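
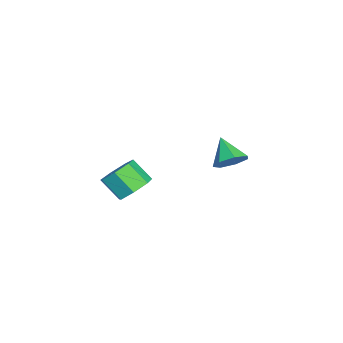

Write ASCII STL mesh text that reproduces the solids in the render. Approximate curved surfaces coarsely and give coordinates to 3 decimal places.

solid 
facet normal 0.655 0.381 -0.652
outer loop
vertex -2.435 3.545 1.721
vertex -2.989 3.352 1.052
vertex -2.942 4.098 1.535
endloop
endfacet
facet normal 0.027 0.341 0.940
outer loop
vertex -2.435 3.545 1.721
vertex -2.942 4.098 1.535
vertex -3.991 2.768 2.048
endloop
endfacet
facet normal 0.655 0.381 -0.652
outer loop
vertex -2.942 4.098 1.535
vertex -2.989 3.352 1.052
vertex -3.484 4.089 0.985
endloop
endfacet
facet normal -0.552 0.641 0.533
outer loop
vertex -2.942 4.098 1.535
vertex -3.484 4.089 0.985
vertex -3.991 2.768 2.048
endloop
endfacet
facet normal 0.656 0.381 -0.652
outer loop
vertex -3.484 4.089 0.985
vertex -2.989 3.352 1.052
vertex -3.653 3.525 0.485
endloop
endfacet
facet normal -0.945 0.325 -0.047
outer loop
vertex -3.484 4.089 0.985
vertex -3.653 3.525 0.485
vertex -3.991 2.768 2.048
endloop
endfacet
facet normal 0.656 0.383 -0.651
outer loop
vertex -3.653 3.525 0.485
vertex -2.989 3.352 1.052
vertex -3.321 2.831 0.411
endloop
endfacet
facet normal -0.855 -0.370 -0.364
outer loop
vertex -3.653 3.525 0.485
vertex -3.321 2.831 0.411
vertex -3.991 2.768 2.048
endloop
endfacet
facet normal 0.656 0.382 -0.651
outer loop
vertex -3.321 2.831 0.411
vertex -2.989 3.352 1.052
vertex -2.74 2.53 0.82
endloop
endfacet
facet normal -0.350 -0.919 -0.179
outer loop
vertex -3.321 2.831 0.411
vertex -2.74 2.53 0.82
vertex -3.991 2.768 2.048
endloop
endfacet
facet normal 0.655 0.382 -0.652
outer loop
vertex -2.74 2.53 0.82
vertex -2.989 3.352 1.052
vertex -2.345 2.848 1.403
endloop
endfacet
facet normal 0.189 -0.910 0.369
outer loop
vertex -2.74 2.53 0.82
vertex -2.345 2.848 1.403
vertex -3.991 2.768 2.048
endloop
endfacet
facet normal 0.655 0.382 -0.652
outer loop
vertex -2.345 2.848 1.403
vertex -2.989 3.352 1.052
vertex -2.435 3.545 1.721
endloop
endfacet
facet normal 0.357 -0.349 0.867
outer loop
vertex -2.345 2.848 1.403
vertex -2.435 3.545 1.721
vertex -3.991 2.768 2.048
endloop
endfacet
facet normal 0.293 0.652 -0.699
outer loop
vertex 3.366 -0.876 2.468
vertex 2.624 -0.359 2.639
vertex 3.455 -0.315 3.029
endloop
endfacet
facet normal 0.949 -0.284 0.134
outer loop
vertex 3.366 -0.876 2.468
vertex 3.455 -0.315 3.029
vertex 2.978 -1.737 3.39
endloop
endfacet
facet normal 0.949 -0.285 0.132
outer loop
vertex 2.978 -1.737 3.39
vertex 3.455 -0.315 3.029
vertex 3.068 -1.177 3.951
endloop
endfacet
facet normal -0.293 -0.653 0.699
outer loop
vertex 2.978 -1.737 3.39
vertex 3.068 -1.177 3.951
vertex 2.236 -1.221 3.561
endloop
endfacet
facet normal 0.293 0.653 -0.698
outer loop
vertex 3.455 -0.315 3.029
vertex 2.624 -0.359 2.639
vertex 2.919 0.212 3.297
endloop
endfacet
facet normal 0.680 0.371 0.632
outer loop
vertex 3.455 -0.315 3.029
vertex 2.919 0.212 3.297
vertex 3.068 -1.177 3.951
endloop
endfacet
facet normal 0.680 0.371 0.632
outer loop
vertex 3.068 -1.177 3.951
vertex 2.919 0.212 3.297
vertex 2.532 -0.65 4.219
endloop
endfacet
facet normal -0.293 -0.653 0.698
outer loop
vertex 3.068 -1.177 3.951
vertex 2.532 -0.65 4.219
vertex 2.236 -1.221 3.561
endloop
endfacet
facet normal 0.293 0.653 -0.698
outer loop
vertex 2.919 0.212 3.297
vertex 2.624 -0.359 2.639
vertex 2.16 0.309 3.069
endloop
endfacet
facet normal -0.102 0.748 0.656
outer loop
vertex 2.919 0.212 3.297
vertex 2.16 0.309 3.069
vertex 2.532 -0.65 4.219
endloop
endfacet
facet normal -0.101 0.748 0.656
outer loop
vertex 2.532 -0.65 4.219
vertex 2.16 0.309 3.069
vertex 1.773 -0.552 3.991
endloop
endfacet
facet normal -0.294 -0.652 0.698
outer loop
vertex 2.532 -0.65 4.219
vertex 1.773 -0.552 3.991
vertex 2.236 -1.221 3.561
endloop
endfacet
facet normal 0.293 0.653 -0.698
outer loop
vertex 2.16 0.309 3.069
vertex 2.624 -0.359 2.639
vertex 1.75 -0.097 2.517
endloop
endfacet
facet normal -0.806 0.562 0.186
outer loop
vertex 2.16 0.309 3.069
vertex 1.75 -0.097 2.517
vertex 1.773 -0.552 3.991
endloop
endfacet
facet normal -0.807 0.561 0.186
outer loop
vertex 1.773 -0.552 3.991
vertex 1.75 -0.097 2.517
vertex 1.363 -0.959 3.439
endloop
endfacet
facet normal -0.293 -0.652 0.699
outer loop
vertex 1.773 -0.552 3.991
vertex 1.363 -0.959 3.439
vertex 2.236 -1.221 3.561
endloop
endfacet
facet normal 0.293 0.653 -0.699
outer loop
vertex 1.75 -0.097 2.517
vertex 2.624 -0.359 2.639
vertex 1.998 -0.701 2.057
endloop
endfacet
facet normal -0.904 -0.048 -0.424
outer loop
vertex 1.75 -0.097 2.517
vertex 1.998 -0.701 2.057
vertex 1.363 -0.959 3.439
endloop
endfacet
facet normal -0.904 -0.048 -0.424
outer loop
vertex 1.363 -0.959 3.439
vertex 1.998 -0.701 2.057
vertex 1.611 -1.562 2.979
endloop
endfacet
facet normal -0.294 -0.653 0.698
outer loop
vertex 1.363 -0.959 3.439
vertex 1.611 -1.562 2.979
vertex 2.236 -1.221 3.561
endloop
endfacet
facet normal 0.293 0.653 -0.699
outer loop
vertex 1.998 -0.701 2.057
vertex 2.624 -0.359 2.639
vertex 2.717 -1.047 2.035
endloop
endfacet
facet normal -0.321 -0.621 -0.715
outer loop
vertex 1.998 -0.701 2.057
vertex 2.717 -1.047 2.035
vertex 1.611 -1.562 2.979
endloop
endfacet
facet normal -0.321 -0.621 -0.715
outer loop
vertex 1.611 -1.562 2.979
vertex 2.717 -1.047 2.035
vertex 2.33 -1.909 2.957
endloop
endfacet
facet normal -0.294 -0.653 0.698
outer loop
vertex 1.611 -1.562 2.979
vertex 2.33 -1.909 2.957
vertex 2.236 -1.221 3.561
endloop
endfacet
facet normal 0.294 0.653 -0.698
outer loop
vertex 2.717 -1.047 2.035
vertex 2.624 -0.359 2.639
vertex 3.366 -0.876 2.468
endloop
endfacet
facet normal 0.503 -0.726 -0.468
outer loop
vertex 2.717 -1.047 2.035
vertex 3.366 -0.876 2.468
vertex 2.33 -1.909 2.957
endloop
endfacet
facet normal 0.504 -0.727 -0.466
outer loop
vertex 2.33 -1.909 2.957
vertex 3.366 -0.876 2.468
vertex 2.978 -1.737 3.39
endloop
endfacet
facet normal -0.293 -0.653 0.698
outer loop
vertex 2.33 -1.909 2.957
vertex 2.978 -1.737 3.39
vertex 2.236 -1.221 3.561
endloop
endfacet

endsolid


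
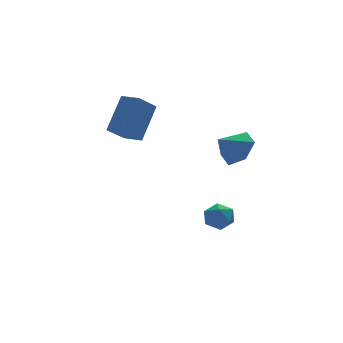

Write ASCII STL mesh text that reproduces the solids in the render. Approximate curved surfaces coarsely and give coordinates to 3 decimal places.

solid 
facet normal -0.483 -0.385 -0.786
outer loop
vertex -1.013 0.584 1.486
vertex -1.5 1.427 1.372
vertex -0.062 1.025 0.685
endloop
endfacet
facet normal 0.497 -0.860 0.117
outer loop
vertex 0.9 1.793 2.248
vertex -1.013 0.584 1.486
vertex -0.062 1.025 0.685
endloop
endfacet
facet normal -0.483 -0.386 -0.786
outer loop
vertex -0.062 1.025 0.685
vertex -1.5 1.427 1.372
vertex -0.549 1.868 0.57
endloop
endfacet
facet normal 0.721 0.334 -0.608
outer loop
vertex -0.549 1.868 0.57
vertex 0.9 1.793 2.248
vertex -0.062 1.025 0.685
endloop
endfacet
facet normal -0.721 -0.334 0.608
outer loop
vertex -1.013 0.584 1.486
vertex -0.538 2.195 2.935
vertex -1.5 1.427 1.372
endloop
endfacet
facet normal 0.497 -0.860 0.117
outer loop
vertex -0.051 1.352 3.05
vertex -1.013 0.584 1.486
vertex 0.9 1.793 2.248
endloop
endfacet
facet normal -0.721 -0.334 0.607
outer loop
vertex -0.051 1.352 3.05
vertex -0.538 2.195 2.935
vertex -1.013 0.584 1.486
endloop
endfacet
facet normal -0.497 0.860 -0.117
outer loop
vertex -1.5 1.427 1.372
vertex -0.538 2.195 2.935
vertex -0.549 1.868 0.57
endloop
endfacet
facet normal 0.721 0.334 -0.607
outer loop
vertex 0.413 2.636 2.134
vertex 0.9 1.793 2.248
vertex -0.549 1.868 0.57
endloop
endfacet
facet normal -0.497 0.860 -0.117
outer loop
vertex -0.549 1.868 0.57
vertex -0.538 2.195 2.935
vertex 0.413 2.636 2.134
endloop
endfacet
facet normal 0.484 0.386 0.786
outer loop
vertex 0.413 2.636 2.134
vertex -0.051 1.352 3.05
vertex 0.9 1.793 2.248
endloop
endfacet
facet normal 0.483 0.386 0.786
outer loop
vertex -0.538 2.195 2.935
vertex -0.051 1.352 3.05
vertex 0.413 2.636 2.134
endloop
endfacet
facet normal 0.292 -0.069 0.954
outer loop
vertex 2.654 -0.785 -2.768
vertex 2.424 -1.506 -2.75
vertex 3.134 -1.34 -2.955
endloop
endfacet
facet normal 0.695 0.400 0.597
outer loop
vertex 2.654 -0.785 -2.768
vertex 3.134 -1.34 -2.955
vertex 3.116 -0.701 -3.362
endloop
endfacet
facet normal 0.266 0.904 0.335
outer loop
vertex 2.654 -0.785 -2.768
vertex 3.116 -0.701 -3.362
vertex 2.396 -0.472 -3.407
endloop
endfacet
facet normal -0.403 0.747 0.529
outer loop
vertex 2.654 -0.785 -2.768
vertex 2.396 -0.472 -3.407
vertex 1.968 -0.97 -3.029
endloop
endfacet
facet normal -0.386 0.146 0.911
outer loop
vertex 2.654 -0.785 -2.768
vertex 1.968 -0.97 -3.029
vertex 2.424 -1.506 -2.75
endloop
endfacet
facet normal 0.997 0.059 0.048
outer loop
vertex 3.116 -0.701 -3.362
vertex 3.134 -1.34 -2.955
vertex 3.172 -1.37 -3.711
endloop
endfacet
facet normal 0.344 -0.701 0.624
outer loop
vertex 3.134 -1.34 -2.955
vertex 2.424 -1.506 -2.75
vertex 2.744 -1.868 -3.333
endloop
endfacet
facet normal -0.754 -0.352 0.555
outer loop
vertex 2.424 -1.506 -2.75
vertex 1.968 -0.97 -3.029
vertex 2.024 -1.639 -3.378
endloop
endfacet
facet normal -0.780 0.622 -0.064
outer loop
vertex 1.968 -0.97 -3.029
vertex 2.396 -0.472 -3.407
vertex 2.006 -1.0 -3.785
endloop
endfacet
facet normal 0.302 0.875 -0.378
outer loop
vertex 2.396 -0.472 -3.407
vertex 3.116 -0.701 -3.362
vertex 2.716 -0.834 -3.99
endloop
endfacet
facet normal 0.403 -0.747 -0.529
outer loop
vertex 2.486 -1.555 -3.972
vertex 3.172 -1.37 -3.711
vertex 2.744 -1.868 -3.333
endloop
endfacet
facet normal -0.266 -0.904 -0.335
outer loop
vertex 2.486 -1.555 -3.972
vertex 2.744 -1.868 -3.333
vertex 2.024 -1.639 -3.378
endloop
endfacet
facet normal -0.695 -0.400 -0.597
outer loop
vertex 2.486 -1.555 -3.972
vertex 2.024 -1.639 -3.378
vertex 2.006 -1.0 -3.785
endloop
endfacet
facet normal -0.292 0.069 -0.954
outer loop
vertex 2.486 -1.555 -3.972
vertex 2.006 -1.0 -3.785
vertex 2.716 -0.834 -3.99
endloop
endfacet
facet normal 0.386 -0.146 -0.911
outer loop
vertex 2.486 -1.555 -3.972
vertex 2.716 -0.834 -3.99
vertex 3.172 -1.37 -3.711
endloop
endfacet
facet normal 0.780 -0.622 0.064
outer loop
vertex 2.744 -1.868 -3.333
vertex 3.172 -1.37 -3.711
vertex 3.134 -1.34 -2.955
endloop
endfacet
facet normal -0.302 -0.875 0.378
outer loop
vertex 2.024 -1.639 -3.378
vertex 2.744 -1.868 -3.333
vertex 2.424 -1.506 -2.75
endloop
endfacet
facet normal -0.997 -0.059 -0.048
outer loop
vertex 2.006 -1.0 -3.785
vertex 2.024 -1.639 -3.378
vertex 1.968 -0.97 -3.029
endloop
endfacet
facet normal -0.344 0.701 -0.624
outer loop
vertex 2.716 -0.834 -3.99
vertex 2.006 -1.0 -3.785
vertex 2.396 -0.472 -3.407
endloop
endfacet
facet normal 0.754 0.352 -0.555
outer loop
vertex 3.172 -1.37 -3.711
vertex 2.716 -0.834 -3.99
vertex 3.116 -0.701 -3.362
endloop
endfacet
facet normal 0.792 0.074 -0.606
outer loop
vertex 3.363 -2.134 1.879
vertex 2.827 -2.436 1.142
vertex 2.889 -1.499 1.338
endloop
endfacet
facet normal -0.162 0.567 0.808
outer loop
vertex 3.363 -2.134 1.879
vertex 2.889 -1.499 1.338
vertex 1.893 -2.524 1.858
endloop
endfacet
facet normal 0.792 0.074 -0.606
outer loop
vertex 2.889 -1.499 1.338
vertex 2.827 -2.436 1.142
vertex 2.353 -1.801 0.601
endloop
endfacet
facet normal -0.658 0.731 0.179
outer loop
vertex 2.889 -1.499 1.338
vertex 2.353 -1.801 0.601
vertex 1.893 -2.524 1.858
endloop
endfacet
facet normal 0.792 0.074 -0.606
outer loop
vertex 2.353 -1.801 0.601
vertex 2.827 -2.436 1.142
vertex 2.291 -2.738 0.405
endloop
endfacet
facet normal -0.953 0.121 -0.279
outer loop
vertex 2.353 -1.801 0.601
vertex 2.291 -2.738 0.405
vertex 1.893 -2.524 1.858
endloop
endfacet
facet normal 0.792 0.074 -0.606
outer loop
vertex 2.291 -2.738 0.405
vertex 2.827 -2.436 1.142
vertex 2.765 -3.374 0.946
endloop
endfacet
facet normal -0.750 -0.652 -0.109
outer loop
vertex 2.291 -2.738 0.405
vertex 2.765 -3.374 0.946
vertex 1.893 -2.524 1.858
endloop
endfacet
facet normal 0.792 0.074 -0.606
outer loop
vertex 2.765 -3.374 0.946
vertex 2.827 -2.436 1.142
vertex 3.301 -3.072 1.683
endloop
endfacet
facet normal -0.253 -0.817 0.519
outer loop
vertex 2.765 -3.374 0.946
vertex 3.301 -3.072 1.683
vertex 1.893 -2.524 1.858
endloop
endfacet
facet normal 0.792 0.074 -0.606
outer loop
vertex 3.301 -3.072 1.683
vertex 2.827 -2.436 1.142
vertex 3.363 -2.134 1.879
endloop
endfacet
facet normal 0.041 -0.207 0.977
outer loop
vertex 3.301 -3.072 1.683
vertex 3.363 -2.134 1.879
vertex 1.893 -2.524 1.858
endloop
endfacet

endsolid


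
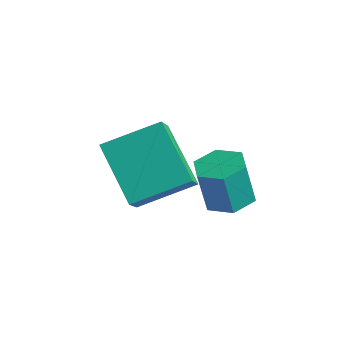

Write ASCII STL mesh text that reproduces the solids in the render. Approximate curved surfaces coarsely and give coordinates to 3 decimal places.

solid 
facet normal 0.168 0.114 -0.979
outer loop
vertex 2.295 1.623 -4.105
vertex 1.639 2.127 -4.159
vertex 2.389 2.44 -3.994
endloop
endfacet
facet normal 0.979 -0.133 0.152
outer loop
vertex 2.295 1.623 -4.105
vertex 2.389 2.44 -3.994
vertex 2.038 1.448 -2.607
endloop
endfacet
facet normal 0.979 -0.133 0.152
outer loop
vertex 2.038 1.448 -2.607
vertex 2.389 2.44 -3.994
vertex 2.132 2.265 -2.496
endloop
endfacet
facet normal -0.168 -0.114 0.979
outer loop
vertex 2.038 1.448 -2.607
vertex 2.132 2.265 -2.496
vertex 1.381 1.953 -2.661
endloop
endfacet
facet normal 0.168 0.114 -0.979
outer loop
vertex 2.389 2.44 -3.994
vertex 1.639 2.127 -4.159
vertex 1.733 2.944 -4.048
endloop
endfacet
facet normal 0.588 0.786 0.193
outer loop
vertex 2.389 2.44 -3.994
vertex 1.733 2.944 -4.048
vertex 2.132 2.265 -2.496
endloop
endfacet
facet normal 0.589 0.785 0.192
outer loop
vertex 2.132 2.265 -2.496
vertex 1.733 2.944 -4.048
vertex 1.476 2.77 -2.55
endloop
endfacet
facet normal -0.168 -0.114 0.979
outer loop
vertex 2.132 2.265 -2.496
vertex 1.476 2.77 -2.55
vertex 1.381 1.953 -2.661
endloop
endfacet
facet normal 0.168 0.114 -0.979
outer loop
vertex 1.733 2.944 -4.048
vertex 1.639 2.127 -4.159
vertex 0.982 2.632 -4.213
endloop
endfacet
facet normal -0.391 0.920 0.040
outer loop
vertex 1.733 2.944 -4.048
vertex 0.982 2.632 -4.213
vertex 1.476 2.77 -2.55
endloop
endfacet
facet normal -0.392 0.919 0.040
outer loop
vertex 1.476 2.77 -2.55
vertex 0.982 2.632 -4.213
vertex 0.725 2.457 -2.715
endloop
endfacet
facet normal -0.168 -0.114 0.979
outer loop
vertex 1.476 2.77 -2.55
vertex 0.725 2.457 -2.715
vertex 1.381 1.953 -2.661
endloop
endfacet
facet normal 0.168 0.114 -0.979
outer loop
vertex 0.982 2.632 -4.213
vertex 1.639 2.127 -4.159
vertex 0.888 1.815 -4.324
endloop
endfacet
facet normal -0.979 0.133 -0.152
outer loop
vertex 0.982 2.632 -4.213
vertex 0.888 1.815 -4.324
vertex 0.725 2.457 -2.715
endloop
endfacet
facet normal -0.979 0.133 -0.152
outer loop
vertex 0.725 2.457 -2.715
vertex 0.888 1.815 -4.324
vertex 0.631 1.64 -2.826
endloop
endfacet
facet normal -0.168 -0.114 0.979
outer loop
vertex 0.725 2.457 -2.715
vertex 0.631 1.64 -2.826
vertex 1.381 1.953 -2.661
endloop
endfacet
facet normal 0.168 0.114 -0.979
outer loop
vertex 0.888 1.815 -4.324
vertex 1.639 2.127 -4.159
vertex 1.544 1.31 -4.27
endloop
endfacet
facet normal -0.589 -0.785 -0.193
outer loop
vertex 0.888 1.815 -4.324
vertex 1.544 1.31 -4.27
vertex 0.631 1.64 -2.826
endloop
endfacet
facet normal -0.588 -0.786 -0.192
outer loop
vertex 0.631 1.64 -2.826
vertex 1.544 1.31 -4.27
vertex 1.287 1.136 -2.772
endloop
endfacet
facet normal -0.168 -0.114 0.979
outer loop
vertex 0.631 1.64 -2.826
vertex 1.287 1.136 -2.772
vertex 1.381 1.953 -2.661
endloop
endfacet
facet normal 0.168 0.114 -0.979
outer loop
vertex 1.544 1.31 -4.27
vertex 1.639 2.127 -4.159
vertex 2.295 1.623 -4.105
endloop
endfacet
facet normal 0.392 -0.919 -0.040
outer loop
vertex 1.544 1.31 -4.27
vertex 2.295 1.623 -4.105
vertex 1.287 1.136 -2.772
endloop
endfacet
facet normal 0.391 -0.920 -0.040
outer loop
vertex 1.287 1.136 -2.772
vertex 2.295 1.623 -4.105
vertex 2.038 1.448 -2.607
endloop
endfacet
facet normal -0.168 -0.114 0.979
outer loop
vertex 1.287 1.136 -2.772
vertex 2.038 1.448 -2.607
vertex 1.381 1.953 -2.661
endloop
endfacet
facet normal -0.487 -0.792 -0.368
outer loop
vertex 1.631 -1.81 -1.917
vertex -0.07 -1.344 -0.67
vertex 1.17 -1.113 -2.806
endloop
endfacet
facet normal 0.788 -0.216 -0.577
outer loop
vertex 2.09 0.384 -2.11
vertex 1.631 -1.81 -1.917
vertex 1.17 -1.113 -2.806
endloop
endfacet
facet normal -0.486 -0.792 -0.368
outer loop
vertex 1.17 -1.113 -2.806
vertex -0.07 -1.344 -0.67
vertex -0.531 -0.648 -1.559
endloop
endfacet
facet normal -0.378 0.571 -0.729
outer loop
vertex -0.531 -0.648 -1.559
vertex 2.09 0.384 -2.11
vertex 1.17 -1.113 -2.806
endloop
endfacet
facet normal 0.378 -0.571 0.729
outer loop
vertex 1.631 -1.81 -1.917
vertex 0.85 0.153 0.026
vertex -0.07 -1.344 -0.67
endloop
endfacet
facet normal 0.788 -0.216 -0.577
outer loop
vertex 2.551 -0.312 -1.221
vertex 1.631 -1.81 -1.917
vertex 2.09 0.384 -2.11
endloop
endfacet
facet normal 0.378 -0.571 0.729
outer loop
vertex 2.551 -0.312 -1.221
vertex 0.85 0.153 0.026
vertex 1.631 -1.81 -1.917
endloop
endfacet
facet normal -0.788 0.216 0.577
outer loop
vertex -0.07 -1.344 -0.67
vertex 0.85 0.153 0.026
vertex -0.531 -0.648 -1.559
endloop
endfacet
facet normal -0.378 0.571 -0.729
outer loop
vertex 0.389 0.85 -0.863
vertex 2.09 0.384 -2.11
vertex -0.531 -0.648 -1.559
endloop
endfacet
facet normal -0.788 0.215 0.577
outer loop
vertex -0.531 -0.648 -1.559
vertex 0.85 0.153 0.026
vertex 0.389 0.85 -0.863
endloop
endfacet
facet normal 0.487 0.792 0.368
outer loop
vertex 0.389 0.85 -0.863
vertex 2.551 -0.312 -1.221
vertex 2.09 0.384 -2.11
endloop
endfacet
facet normal 0.487 0.792 0.369
outer loop
vertex 0.85 0.153 0.026
vertex 2.551 -0.312 -1.221
vertex 0.389 0.85 -0.863
endloop
endfacet

endsolid


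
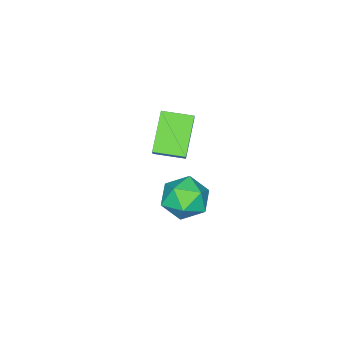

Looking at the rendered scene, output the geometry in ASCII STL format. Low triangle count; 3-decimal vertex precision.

solid 
facet normal -0.501 0.858 -0.113
outer loop
vertex 2.173 0.039 0.177
vertex 2.707 0.448 0.918
vertex 3.332 0.568 -0.949
endloop
endfacet
facet normal -0.533 -0.408 -0.741
outer loop
vertex 3.913 -0.428 -0.818
vertex 2.173 0.039 0.177
vertex 3.332 0.568 -0.949
endloop
endfacet
facet normal -0.501 0.858 -0.112
outer loop
vertex 3.332 0.568 -0.949
vertex 2.707 0.448 0.918
vertex 3.865 0.976 -0.208
endloop
endfacet
facet normal 0.682 0.311 -0.662
outer loop
vertex 3.865 0.976 -0.208
vertex 3.913 -0.428 -0.818
vertex 3.332 0.568 -0.949
endloop
endfacet
facet normal -0.682 -0.310 0.663
outer loop
vertex 2.173 0.039 0.177
vertex 3.288 -0.548 1.049
vertex 2.707 0.448 0.918
endloop
endfacet
facet normal -0.533 -0.409 -0.740
outer loop
vertex 2.755 -0.956 0.308
vertex 2.173 0.039 0.177
vertex 3.913 -0.428 -0.818
endloop
endfacet
facet normal -0.682 -0.312 0.662
outer loop
vertex 2.755 -0.956 0.308
vertex 3.288 -0.548 1.049
vertex 2.173 0.039 0.177
endloop
endfacet
facet normal 0.534 0.409 0.740
outer loop
vertex 2.707 0.448 0.918
vertex 3.288 -0.548 1.049
vertex 3.865 0.976 -0.208
endloop
endfacet
facet normal 0.681 0.311 -0.663
outer loop
vertex 4.447 -0.019 -0.077
vertex 3.913 -0.428 -0.818
vertex 3.865 0.976 -0.208
endloop
endfacet
facet normal 0.533 0.409 0.741
outer loop
vertex 3.865 0.976 -0.208
vertex 3.288 -0.548 1.049
vertex 4.447 -0.019 -0.077
endloop
endfacet
facet normal 0.501 -0.858 0.113
outer loop
vertex 4.447 -0.019 -0.077
vertex 2.755 -0.956 0.308
vertex 3.913 -0.428 -0.818
endloop
endfacet
facet normal 0.501 -0.858 0.112
outer loop
vertex 3.288 -0.548 1.049
vertex 2.755 -0.956 0.308
vertex 4.447 -0.019 -0.077
endloop
endfacet
facet normal -0.633 0.404 0.660
outer loop
vertex 1.885 0.506 -3.933
vertex 2.182 -0.144 -3.25
vertex 2.644 0.725 -3.339
endloop
endfacet
facet normal -0.407 0.893 0.190
outer loop
vertex 1.885 0.506 -3.933
vertex 2.644 0.725 -3.339
vertex 2.688 0.95 -4.301
endloop
endfacet
facet normal -0.582 0.668 -0.464
outer loop
vertex 1.885 0.506 -3.933
vertex 2.688 0.95 -4.301
vertex 2.252 0.22 -4.805
endloop
endfacet
facet normal -0.916 0.040 -0.399
outer loop
vertex 1.885 0.506 -3.933
vertex 2.252 0.22 -4.805
vertex 1.94 -0.456 -4.156
endloop
endfacet
facet normal -0.947 -0.123 0.295
outer loop
vertex 1.885 0.506 -3.933
vertex 1.94 -0.456 -4.156
vertex 2.182 -0.144 -3.25
endloop
endfacet
facet normal 0.304 0.925 0.230
outer loop
vertex 2.688 0.95 -4.301
vertex 2.644 0.725 -3.339
vertex 3.48 0.576 -3.844
endloop
endfacet
facet normal -0.061 0.134 0.989
outer loop
vertex 2.644 0.725 -3.339
vertex 2.182 -0.144 -3.25
vertex 3.168 -0.1 -3.195
endloop
endfacet
facet normal -0.570 -0.718 0.400
outer loop
vertex 2.182 -0.144 -3.25
vertex 1.94 -0.456 -4.156
vertex 2.732 -0.83 -3.699
endloop
endfacet
facet normal -0.518 -0.456 -0.724
outer loop
vertex 1.94 -0.456 -4.156
vertex 2.252 0.22 -4.805
vertex 2.776 -0.605 -4.661
endloop
endfacet
facet normal 0.021 0.559 -0.829
outer loop
vertex 2.252 0.22 -4.805
vertex 2.688 0.95 -4.301
vertex 3.238 0.264 -4.75
endloop
endfacet
facet normal 0.916 -0.040 0.399
outer loop
vertex 3.535 -0.386 -4.067
vertex 3.48 0.576 -3.844
vertex 3.168 -0.1 -3.195
endloop
endfacet
facet normal 0.582 -0.668 0.464
outer loop
vertex 3.535 -0.386 -4.067
vertex 3.168 -0.1 -3.195
vertex 2.732 -0.83 -3.699
endloop
endfacet
facet normal 0.407 -0.893 -0.190
outer loop
vertex 3.535 -0.386 -4.067
vertex 2.732 -0.83 -3.699
vertex 2.776 -0.605 -4.661
endloop
endfacet
facet normal 0.633 -0.404 -0.660
outer loop
vertex 3.535 -0.386 -4.067
vertex 2.776 -0.605 -4.661
vertex 3.238 0.264 -4.75
endloop
endfacet
facet normal 0.947 0.123 -0.295
outer loop
vertex 3.535 -0.386 -4.067
vertex 3.238 0.264 -4.75
vertex 3.48 0.576 -3.844
endloop
endfacet
facet normal 0.518 0.456 0.724
outer loop
vertex 3.168 -0.1 -3.195
vertex 3.48 0.576 -3.844
vertex 2.644 0.725 -3.339
endloop
endfacet
facet normal -0.021 -0.559 0.829
outer loop
vertex 2.732 -0.83 -3.699
vertex 3.168 -0.1 -3.195
vertex 2.182 -0.144 -3.25
endloop
endfacet
facet normal -0.304 -0.925 -0.230
outer loop
vertex 2.776 -0.605 -4.661
vertex 2.732 -0.83 -3.699
vertex 1.94 -0.456 -4.156
endloop
endfacet
facet normal 0.061 -0.134 -0.989
outer loop
vertex 3.238 0.264 -4.75
vertex 2.776 -0.605 -4.661
vertex 2.252 0.22 -4.805
endloop
endfacet
facet normal 0.570 0.718 -0.400
outer loop
vertex 3.48 0.576 -3.844
vertex 3.238 0.264 -4.75
vertex 2.688 0.95 -4.301
endloop
endfacet

endsolid


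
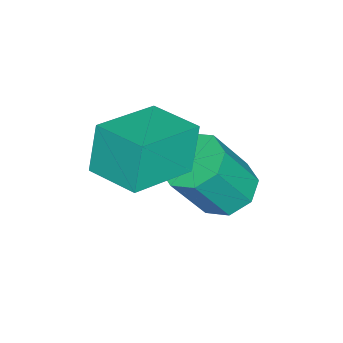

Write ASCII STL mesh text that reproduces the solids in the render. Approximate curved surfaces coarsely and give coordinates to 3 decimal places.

solid 
facet normal -0.391 0.328 -0.860
outer loop
vertex -0.782 1.031 0.096
vertex -1.535 1.349 0.56
vertex -0.701 1.71 0.318
endloop
endfacet
facet normal 0.913 0.024 -0.406
outer loop
vertex -0.782 1.031 0.096
vertex -0.701 1.71 0.318
vertex 0.028 0.353 1.876
endloop
endfacet
facet normal 0.914 0.025 -0.405
outer loop
vertex 0.028 0.353 1.876
vertex -0.701 1.71 0.318
vertex 0.108 1.032 2.099
endloop
endfacet
facet normal 0.391 -0.328 0.860
outer loop
vertex 0.028 0.353 1.876
vertex 0.108 1.032 2.099
vertex -0.725 0.671 2.34
endloop
endfacet
facet normal -0.391 0.328 -0.860
outer loop
vertex -0.701 1.71 0.318
vertex -1.535 1.349 0.56
vertex -1.109 2.178 0.682
endloop
endfacet
facet normal 0.725 0.685 -0.068
outer loop
vertex -0.701 1.71 0.318
vertex -1.109 2.178 0.682
vertex 0.108 1.032 2.099
endloop
endfacet
facet normal 0.726 0.685 -0.069
outer loop
vertex 0.108 1.032 2.099
vertex -1.109 2.178 0.682
vertex -0.299 1.5 2.462
endloop
endfacet
facet normal 0.391 -0.327 0.860
outer loop
vertex 0.108 1.032 2.099
vertex -0.299 1.5 2.462
vertex -0.725 0.671 2.34
endloop
endfacet
facet normal -0.391 0.328 -0.860
outer loop
vertex -1.109 2.178 0.682
vertex -1.535 1.349 0.56
vertex -1.766 2.16 0.974
endloop
endfacet
facet normal 0.111 0.944 0.309
outer loop
vertex -1.109 2.178 0.682
vertex -1.766 2.16 0.974
vertex -0.299 1.5 2.462
endloop
endfacet
facet normal 0.111 0.944 0.309
outer loop
vertex -0.299 1.5 2.462
vertex -1.766 2.16 0.974
vertex -0.957 1.482 2.754
endloop
endfacet
facet normal 0.391 -0.327 0.860
outer loop
vertex -0.299 1.5 2.462
vertex -0.957 1.482 2.754
vertex -0.725 0.671 2.34
endloop
endfacet
facet normal -0.392 0.327 -0.860
outer loop
vertex -1.766 2.16 0.974
vertex -1.535 1.349 0.56
vertex -2.288 1.667 1.024
endloop
endfacet
facet normal -0.566 0.651 0.505
outer loop
vertex -1.766 2.16 0.974
vertex -2.288 1.667 1.024
vertex -0.957 1.482 2.754
endloop
endfacet
facet normal -0.567 0.650 0.506
outer loop
vertex -0.957 1.482 2.754
vertex -2.288 1.667 1.024
vertex -1.478 0.989 2.804
endloop
endfacet
facet normal 0.392 -0.327 0.860
outer loop
vertex -0.957 1.482 2.754
vertex -1.478 0.989 2.804
vertex -0.725 0.671 2.34
endloop
endfacet
facet normal -0.391 0.328 -0.860
outer loop
vertex -2.288 1.667 1.024
vertex -1.535 1.349 0.56
vertex -2.368 0.988 0.801
endloop
endfacet
facet normal -0.914 -0.026 0.406
outer loop
vertex -2.288 1.667 1.024
vertex -2.368 0.988 0.801
vertex -1.478 0.989 2.804
endloop
endfacet
facet normal -0.914 -0.024 0.406
outer loop
vertex -1.478 0.989 2.804
vertex -2.368 0.988 0.801
vertex -1.559 0.31 2.582
endloop
endfacet
facet normal 0.391 -0.328 0.860
outer loop
vertex -1.478 0.989 2.804
vertex -1.559 0.31 2.582
vertex -0.725 0.671 2.34
endloop
endfacet
facet normal -0.391 0.327 -0.860
outer loop
vertex -2.368 0.988 0.801
vertex -1.535 1.349 0.56
vertex -1.961 0.52 0.438
endloop
endfacet
facet normal -0.726 -0.685 0.069
outer loop
vertex -2.368 0.988 0.801
vertex -1.961 0.52 0.438
vertex -1.559 0.31 2.582
endloop
endfacet
facet normal -0.725 -0.685 0.069
outer loop
vertex -1.559 0.31 2.582
vertex -1.961 0.52 0.438
vertex -1.151 -0.158 2.218
endloop
endfacet
facet normal 0.391 -0.328 0.860
outer loop
vertex -1.559 0.31 2.582
vertex -1.151 -0.158 2.218
vertex -0.725 0.671 2.34
endloop
endfacet
facet normal -0.391 0.327 -0.860
outer loop
vertex -1.961 0.52 0.438
vertex -1.535 1.349 0.56
vertex -1.303 0.538 0.146
endloop
endfacet
facet normal -0.111 -0.944 -0.309
outer loop
vertex -1.961 0.52 0.438
vertex -1.303 0.538 0.146
vertex -1.151 -0.158 2.218
endloop
endfacet
facet normal -0.111 -0.944 -0.309
outer loop
vertex -1.151 -0.158 2.218
vertex -1.303 0.538 0.146
vertex -0.494 -0.14 1.926
endloop
endfacet
facet normal 0.391 -0.328 0.860
outer loop
vertex -1.151 -0.158 2.218
vertex -0.494 -0.14 1.926
vertex -0.725 0.671 2.34
endloop
endfacet
facet normal -0.392 0.327 -0.860
outer loop
vertex -1.303 0.538 0.146
vertex -1.535 1.349 0.56
vertex -0.782 1.031 0.096
endloop
endfacet
facet normal 0.567 -0.650 -0.505
outer loop
vertex -1.303 0.538 0.146
vertex -0.782 1.031 0.096
vertex -0.494 -0.14 1.926
endloop
endfacet
facet normal 0.566 -0.651 -0.506
outer loop
vertex -0.494 -0.14 1.926
vertex -0.782 1.031 0.096
vertex 0.028 0.353 1.876
endloop
endfacet
facet normal 0.392 -0.327 0.860
outer loop
vertex -0.494 -0.14 1.926
vertex 0.028 0.353 1.876
vertex -0.725 0.671 2.34
endloop
endfacet
facet normal -0.873 0.387 -0.296
outer loop
vertex -1.413 -0.627 3.588
vertex -0.823 0.83 3.75
vertex -0.935 -0.66 2.135
endloop
endfacet
facet normal -0.373 -0.922 -0.102
outer loop
vertex 0.943 -1.49 2.77
vertex -1.413 -0.627 3.588
vertex -0.935 -0.66 2.135
endloop
endfacet
facet normal -0.874 0.386 -0.295
outer loop
vertex -0.935 -0.66 2.135
vertex -0.823 0.83 3.75
vertex -0.346 0.797 2.296
endloop
endfacet
facet normal 0.312 -0.021 -0.950
outer loop
vertex -0.346 0.797 2.296
vertex 0.943 -1.49 2.77
vertex -0.935 -0.66 2.135
endloop
endfacet
facet normal -0.312 0.021 0.950
outer loop
vertex -1.413 -0.627 3.588
vertex 1.055 -0.0 4.385
vertex -0.823 0.83 3.75
endloop
endfacet
facet normal -0.373 -0.922 -0.101
outer loop
vertex 0.466 -1.457 4.224
vertex -1.413 -0.627 3.588
vertex 0.943 -1.49 2.77
endloop
endfacet
facet normal -0.312 0.021 0.950
outer loop
vertex 0.466 -1.457 4.224
vertex 1.055 -0.0 4.385
vertex -1.413 -0.627 3.588
endloop
endfacet
facet normal 0.373 0.922 0.102
outer loop
vertex -0.823 0.83 3.75
vertex 1.055 -0.0 4.385
vertex -0.346 0.797 2.296
endloop
endfacet
facet normal 0.312 -0.021 -0.950
outer loop
vertex 1.533 -0.033 2.932
vertex 0.943 -1.49 2.77
vertex -0.346 0.797 2.296
endloop
endfacet
facet normal 0.373 0.922 0.102
outer loop
vertex -0.346 0.797 2.296
vertex 1.055 -0.0 4.385
vertex 1.533 -0.033 2.932
endloop
endfacet
facet normal 0.874 -0.387 0.295
outer loop
vertex 1.533 -0.033 2.932
vertex 0.466 -1.457 4.224
vertex 0.943 -1.49 2.77
endloop
endfacet
facet normal 0.874 -0.386 0.296
outer loop
vertex 1.055 -0.0 4.385
vertex 0.466 -1.457 4.224
vertex 1.533 -0.033 2.932
endloop
endfacet

endsolid


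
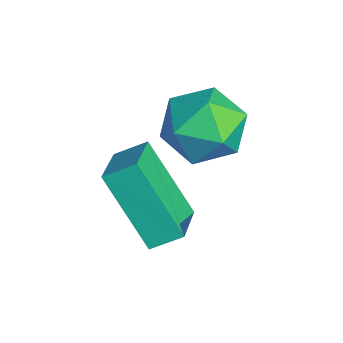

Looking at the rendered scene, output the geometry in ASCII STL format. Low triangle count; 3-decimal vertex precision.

solid 
facet normal -0.141 0.580 0.802
outer loop
vertex -1.068 1.612 1.166
vertex -2.021 1.113 1.36
vertex -1.1 0.724 1.803
endloop
endfacet
facet normal 0.555 0.472 0.685
outer loop
vertex -1.068 1.612 1.166
vertex -1.1 0.724 1.803
vertex -0.297 0.843 1.071
endloop
endfacet
facet normal 0.708 0.706 0.029
outer loop
vertex -1.068 1.612 1.166
vertex -0.297 0.843 1.071
vertex -0.721 1.305 0.175
endloop
endfacet
facet normal 0.107 0.960 -0.260
outer loop
vertex -1.068 1.612 1.166
vertex -0.721 1.305 0.175
vertex -1.787 1.472 0.354
endloop
endfacet
facet normal -0.418 0.882 0.218
outer loop
vertex -1.068 1.612 1.166
vertex -1.787 1.472 0.354
vertex -2.021 1.113 1.36
endloop
endfacet
facet normal 0.674 -0.232 0.702
outer loop
vertex -0.297 0.843 1.071
vertex -1.1 0.724 1.803
vertex -0.773 -0.132 1.206
endloop
endfacet
facet normal -0.452 -0.056 0.890
outer loop
vertex -1.1 0.724 1.803
vertex -2.021 1.113 1.36
vertex -1.839 0.035 1.385
endloop
endfacet
facet normal -0.900 0.432 -0.055
outer loop
vertex -2.021 1.113 1.36
vertex -1.787 1.472 0.354
vertex -2.263 0.497 0.489
endloop
endfacet
facet normal -0.052 0.558 -0.828
outer loop
vertex -1.787 1.472 0.354
vertex -0.721 1.305 0.175
vertex -1.46 0.616 -0.243
endloop
endfacet
facet normal 0.921 0.147 -0.360
outer loop
vertex -0.721 1.305 0.175
vertex -0.297 0.843 1.071
vertex -0.539 0.227 0.2
endloop
endfacet
facet normal -0.107 -0.960 0.260
outer loop
vertex -1.492 -0.272 0.394
vertex -0.773 -0.132 1.206
vertex -1.839 0.035 1.385
endloop
endfacet
facet normal -0.708 -0.706 -0.029
outer loop
vertex -1.492 -0.272 0.394
vertex -1.839 0.035 1.385
vertex -2.263 0.497 0.489
endloop
endfacet
facet normal -0.555 -0.472 -0.685
outer loop
vertex -1.492 -0.272 0.394
vertex -2.263 0.497 0.489
vertex -1.46 0.616 -0.243
endloop
endfacet
facet normal 0.141 -0.580 -0.802
outer loop
vertex -1.492 -0.272 0.394
vertex -1.46 0.616 -0.243
vertex -0.539 0.227 0.2
endloop
endfacet
facet normal 0.418 -0.882 -0.218
outer loop
vertex -1.492 -0.272 0.394
vertex -0.539 0.227 0.2
vertex -0.773 -0.132 1.206
endloop
endfacet
facet normal 0.052 -0.558 0.828
outer loop
vertex -1.839 0.035 1.385
vertex -0.773 -0.132 1.206
vertex -1.1 0.724 1.803
endloop
endfacet
facet normal -0.921 -0.147 0.360
outer loop
vertex -2.263 0.497 0.489
vertex -1.839 0.035 1.385
vertex -2.021 1.113 1.36
endloop
endfacet
facet normal -0.674 0.232 -0.702
outer loop
vertex -1.46 0.616 -0.243
vertex -2.263 0.497 0.489
vertex -1.787 1.472 0.354
endloop
endfacet
facet normal 0.452 0.056 -0.890
outer loop
vertex -0.539 0.227 0.2
vertex -1.46 0.616 -0.243
vertex -0.721 1.305 0.175
endloop
endfacet
facet normal 0.900 -0.432 0.055
outer loop
vertex -0.773 -0.132 1.206
vertex -0.539 0.227 0.2
vertex -0.297 0.843 1.071
endloop
endfacet
facet normal -0.510 -0.355 0.783
outer loop
vertex 0.162 -1.939 1.037
vertex 0.296 -1.201 1.459
vertex -1.014 -1.421 0.506
endloop
endfacet
facet normal -0.157 -0.858 -0.490
outer loop
vertex 0.084 -0.659 -1.179
vertex 0.162 -1.939 1.037
vertex -1.014 -1.421 0.506
endloop
endfacet
facet normal -0.511 -0.354 0.784
outer loop
vertex -1.014 -1.421 0.506
vertex 0.296 -1.201 1.459
vertex -0.879 -0.683 0.927
endloop
endfacet
facet normal -0.845 0.373 -0.382
outer loop
vertex -0.879 -0.683 0.927
vertex 0.084 -0.659 -1.179
vertex -1.014 -1.421 0.506
endloop
endfacet
facet normal 0.846 -0.372 0.383
outer loop
vertex 0.162 -1.939 1.037
vertex 1.394 -0.439 -0.226
vertex 0.296 -1.201 1.459
endloop
endfacet
facet normal -0.156 -0.858 -0.490
outer loop
vertex 1.259 -1.177 -0.647
vertex 0.162 -1.939 1.037
vertex 0.084 -0.659 -1.179
endloop
endfacet
facet normal 0.846 -0.373 0.382
outer loop
vertex 1.259 -1.177 -0.647
vertex 1.394 -0.439 -0.226
vertex 0.162 -1.939 1.037
endloop
endfacet
facet normal 0.156 0.858 0.490
outer loop
vertex 0.296 -1.201 1.459
vertex 1.394 -0.439 -0.226
vertex -0.879 -0.683 0.927
endloop
endfacet
facet normal -0.846 0.372 -0.382
outer loop
vertex 0.218 0.079 -0.757
vertex 0.084 -0.659 -1.179
vertex -0.879 -0.683 0.927
endloop
endfacet
facet normal 0.156 0.858 0.490
outer loop
vertex -0.879 -0.683 0.927
vertex 1.394 -0.439 -0.226
vertex 0.218 0.079 -0.757
endloop
endfacet
facet normal 0.511 0.355 -0.783
outer loop
vertex 0.218 0.079 -0.757
vertex 1.259 -1.177 -0.647
vertex 0.084 -0.659 -1.179
endloop
endfacet
facet normal 0.510 0.354 -0.784
outer loop
vertex 1.394 -0.439 -0.226
vertex 1.259 -1.177 -0.647
vertex 0.218 0.079 -0.757
endloop
endfacet

endsolid


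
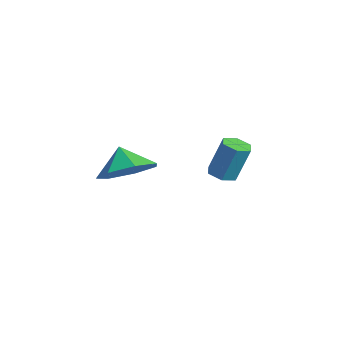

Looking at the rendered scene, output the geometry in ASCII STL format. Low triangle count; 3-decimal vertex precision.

solid 
facet normal -0.149 -0.296 -0.944
outer loop
vertex -2.826 3.337 2.031
vertex -3.35 3.502 2.062
vertex -2.961 3.852 1.891
endloop
endfacet
facet normal 0.958 0.194 -0.211
outer loop
vertex -2.826 3.337 2.031
vertex -2.961 3.852 1.891
vertex -2.606 3.774 3.428
endloop
endfacet
facet normal 0.958 0.196 -0.211
outer loop
vertex -2.606 3.774 3.428
vertex -2.961 3.852 1.891
vertex -2.742 4.288 3.288
endloop
endfacet
facet normal 0.147 0.296 0.944
outer loop
vertex -2.606 3.774 3.428
vertex -2.742 4.288 3.288
vertex -3.13 3.938 3.458
endloop
endfacet
facet normal -0.148 -0.296 -0.944
outer loop
vertex -2.961 3.852 1.891
vertex -3.35 3.502 2.062
vertex -3.485 4.016 1.922
endloop
endfacet
facet normal 0.265 0.908 -0.325
outer loop
vertex -2.961 3.852 1.891
vertex -3.485 4.016 1.922
vertex -2.742 4.288 3.288
endloop
endfacet
facet normal 0.266 0.907 -0.326
outer loop
vertex -2.742 4.288 3.288
vertex -3.485 4.016 1.922
vertex -3.266 4.453 3.319
endloop
endfacet
facet normal 0.148 0.294 0.944
outer loop
vertex -2.742 4.288 3.288
vertex -3.266 4.453 3.319
vertex -3.13 3.938 3.458
endloop
endfacet
facet normal -0.147 -0.296 -0.944
outer loop
vertex -3.485 4.016 1.922
vertex -3.35 3.502 2.062
vertex -3.874 3.666 2.092
endloop
endfacet
facet normal -0.692 0.713 -0.115
outer loop
vertex -3.485 4.016 1.922
vertex -3.874 3.666 2.092
vertex -3.266 4.453 3.319
endloop
endfacet
facet normal -0.692 0.712 -0.114
outer loop
vertex -3.266 4.453 3.319
vertex -3.874 3.666 2.092
vertex -3.654 4.103 3.489
endloop
endfacet
facet normal 0.148 0.294 0.944
outer loop
vertex -3.266 4.453 3.319
vertex -3.654 4.103 3.489
vertex -3.13 3.938 3.458
endloop
endfacet
facet normal -0.147 -0.296 -0.944
outer loop
vertex -3.874 3.666 2.092
vertex -3.35 3.502 2.062
vertex -3.738 3.152 2.232
endloop
endfacet
facet normal -0.957 -0.196 0.212
outer loop
vertex -3.874 3.666 2.092
vertex -3.738 3.152 2.232
vertex -3.654 4.103 3.489
endloop
endfacet
facet normal -0.958 -0.194 0.211
outer loop
vertex -3.654 4.103 3.489
vertex -3.738 3.152 2.232
vertex -3.519 3.588 3.629
endloop
endfacet
facet normal 0.149 0.296 0.944
outer loop
vertex -3.654 4.103 3.489
vertex -3.519 3.588 3.629
vertex -3.13 3.938 3.458
endloop
endfacet
facet normal -0.148 -0.294 -0.944
outer loop
vertex -3.738 3.152 2.232
vertex -3.35 3.502 2.062
vertex -3.214 2.987 2.201
endloop
endfacet
facet normal -0.267 -0.907 0.325
outer loop
vertex -3.738 3.152 2.232
vertex -3.214 2.987 2.201
vertex -3.519 3.588 3.629
endloop
endfacet
facet normal -0.265 -0.908 0.325
outer loop
vertex -3.519 3.588 3.629
vertex -3.214 2.987 2.201
vertex -2.995 3.424 3.598
endloop
endfacet
facet normal 0.148 0.296 0.944
outer loop
vertex -3.519 3.588 3.629
vertex -2.995 3.424 3.598
vertex -3.13 3.938 3.458
endloop
endfacet
facet normal -0.148 -0.294 -0.944
outer loop
vertex -3.214 2.987 2.201
vertex -3.35 3.502 2.062
vertex -2.826 3.337 2.031
endloop
endfacet
facet normal 0.693 -0.712 0.114
outer loop
vertex -3.214 2.987 2.201
vertex -2.826 3.337 2.031
vertex -2.995 3.424 3.598
endloop
endfacet
facet normal 0.692 -0.713 0.114
outer loop
vertex -2.995 3.424 3.598
vertex -2.826 3.337 2.031
vertex -2.606 3.774 3.428
endloop
endfacet
facet normal 0.147 0.296 0.944
outer loop
vertex -2.995 3.424 3.598
vertex -2.606 3.774 3.428
vertex -3.13 3.938 3.458
endloop
endfacet
facet normal 0.587 0.132 -0.799
outer loop
vertex -1.456 0.111 3.722
vertex -2.299 0.08 3.097
vertex -1.857 0.913 3.56
endloop
endfacet
facet normal 0.116 0.252 0.961
outer loop
vertex -1.456 0.111 3.722
vertex -1.857 0.913 3.56
vertex -2.921 -0.06 3.943
endloop
endfacet
facet normal 0.587 0.132 -0.798
outer loop
vertex -1.857 0.913 3.56
vertex -2.299 0.08 3.097
vertex -2.591 1.088 3.049
endloop
endfacet
facet normal -0.332 0.637 0.695
outer loop
vertex -1.857 0.913 3.56
vertex -2.591 1.088 3.049
vertex -2.921 -0.06 3.943
endloop
endfacet
facet normal 0.588 0.132 -0.798
outer loop
vertex -2.591 1.088 3.049
vertex -2.299 0.08 3.097
vertex -3.105 0.504 2.574
endloop
endfacet
facet normal -0.824 0.476 0.307
outer loop
vertex -2.591 1.088 3.049
vertex -3.105 0.504 2.574
vertex -2.921 -0.06 3.943
endloop
endfacet
facet normal 0.588 0.133 -0.798
outer loop
vertex -3.105 0.504 2.574
vertex -2.299 0.08 3.097
vertex -3.011 -0.399 2.493
endloop
endfacet
facet normal -0.990 -0.111 0.087
outer loop
vertex -3.105 0.504 2.574
vertex -3.011 -0.399 2.493
vertex -2.921 -0.06 3.943
endloop
endfacet
facet normal 0.588 0.133 -0.798
outer loop
vertex -3.011 -0.399 2.493
vertex -2.299 0.08 3.097
vertex -2.381 -0.941 2.867
endloop
endfacet
facet normal -0.705 -0.680 0.203
outer loop
vertex -3.011 -0.399 2.493
vertex -2.381 -0.941 2.867
vertex -2.921 -0.06 3.943
endloop
endfacet
facet normal 0.587 0.133 -0.798
outer loop
vertex -2.381 -0.941 2.867
vertex -2.299 0.08 3.097
vertex -1.689 -0.714 3.414
endloop
endfacet
facet normal -0.184 -0.804 0.566
outer loop
vertex -2.381 -0.941 2.867
vertex -1.689 -0.714 3.414
vertex -2.921 -0.06 3.943
endloop
endfacet
facet normal 0.587 0.132 -0.799
outer loop
vertex -1.689 -0.714 3.414
vertex -2.299 0.08 3.097
vertex -1.456 0.111 3.722
endloop
endfacet
facet normal 0.182 -0.389 0.903
outer loop
vertex -1.689 -0.714 3.414
vertex -1.456 0.111 3.722
vertex -2.921 -0.06 3.943
endloop
endfacet

endsolid


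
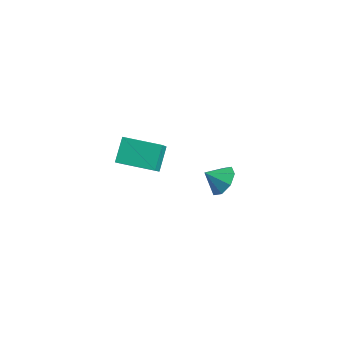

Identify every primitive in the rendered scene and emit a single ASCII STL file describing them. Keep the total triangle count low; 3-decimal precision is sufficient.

solid 
facet normal -0.839 -0.536 0.093
outer loop
vertex -2.031 -1.219 0.635
vertex -2.903 -0.129 -0.948
vertex -1.522 -2.181 -0.308
endloop
endfacet
facet normal 0.413 -0.516 0.750
outer loop
vertex 0.123 -1.131 -0.492
vertex -2.031 -1.219 0.635
vertex -1.522 -2.181 -0.308
endloop
endfacet
facet normal -0.839 -0.536 0.093
outer loop
vertex -1.522 -2.181 -0.308
vertex -2.903 -0.129 -0.948
vertex -2.394 -1.091 -1.891
endloop
endfacet
facet normal 0.353 -0.668 -0.655
outer loop
vertex -2.394 -1.091 -1.891
vertex 0.123 -1.131 -0.492
vertex -1.522 -2.181 -0.308
endloop
endfacet
facet normal -0.353 0.668 0.655
outer loop
vertex -2.031 -1.219 0.635
vertex -1.258 0.921 -1.132
vertex -2.903 -0.129 -0.948
endloop
endfacet
facet normal 0.413 -0.516 0.750
outer loop
vertex -0.386 -0.169 0.451
vertex -2.031 -1.219 0.635
vertex 0.123 -1.131 -0.492
endloop
endfacet
facet normal -0.353 0.668 0.655
outer loop
vertex -0.386 -0.169 0.451
vertex -1.258 0.921 -1.132
vertex -2.031 -1.219 0.635
endloop
endfacet
facet normal -0.413 0.516 -0.750
outer loop
vertex -2.903 -0.129 -0.948
vertex -1.258 0.921 -1.132
vertex -2.394 -1.091 -1.891
endloop
endfacet
facet normal 0.353 -0.668 -0.655
outer loop
vertex -0.749 -0.041 -2.075
vertex 0.123 -1.131 -0.492
vertex -2.394 -1.091 -1.891
endloop
endfacet
facet normal -0.413 0.516 -0.750
outer loop
vertex -2.394 -1.091 -1.891
vertex -1.258 0.921 -1.132
vertex -0.749 -0.041 -2.075
endloop
endfacet
facet normal 0.839 0.536 -0.093
outer loop
vertex -0.749 -0.041 -2.075
vertex -0.386 -0.169 0.451
vertex 0.123 -1.131 -0.492
endloop
endfacet
facet normal 0.839 0.536 -0.093
outer loop
vertex -1.258 0.921 -1.132
vertex -0.386 -0.169 0.451
vertex -0.749 -0.041 -2.075
endloop
endfacet
facet normal 0.530 0.569 -0.629
outer loop
vertex 4.935 -1.015 2.053
vertex 4.221 -0.798 1.647
vertex 4.659 -0.481 2.303
endloop
endfacet
facet normal 0.274 -0.288 0.918
outer loop
vertex 4.935 -1.015 2.053
vertex 4.659 -0.481 2.303
vertex 3.659 -1.402 2.313
endloop
endfacet
facet normal 0.530 0.569 -0.629
outer loop
vertex 4.659 -0.481 2.303
vertex 4.221 -0.798 1.647
vertex 4.126 -0.134 2.168
endloop
endfacet
facet normal -0.141 0.164 0.976
outer loop
vertex 4.659 -0.481 2.303
vertex 4.126 -0.134 2.168
vertex 3.659 -1.402 2.313
endloop
endfacet
facet normal 0.530 0.569 -0.629
outer loop
vertex 4.126 -0.134 2.168
vertex 4.221 -0.798 1.647
vertex 3.648 -0.175 1.728
endloop
endfacet
facet normal -0.656 0.320 0.683
outer loop
vertex 4.126 -0.134 2.168
vertex 3.648 -0.175 1.728
vertex 3.659 -1.402 2.313
endloop
endfacet
facet normal 0.529 0.569 -0.630
outer loop
vertex 3.648 -0.175 1.728
vertex 4.221 -0.798 1.647
vertex 3.506 -0.582 1.241
endloop
endfacet
facet normal -0.974 0.091 0.208
outer loop
vertex 3.648 -0.175 1.728
vertex 3.506 -0.582 1.241
vertex 3.659 -1.402 2.313
endloop
endfacet
facet normal 0.529 0.570 -0.629
outer loop
vertex 3.506 -0.582 1.241
vertex 4.221 -0.798 1.647
vertex 3.783 -1.115 0.991
endloop
endfacet
facet normal -0.905 -0.391 -0.170
outer loop
vertex 3.506 -0.582 1.241
vertex 3.783 -1.115 0.991
vertex 3.659 -1.402 2.313
endloop
endfacet
facet normal 0.530 0.569 -0.629
outer loop
vertex 3.783 -1.115 0.991
vertex 4.221 -0.798 1.647
vertex 4.316 -1.463 1.125
endloop
endfacet
facet normal -0.491 -0.840 -0.229
outer loop
vertex 3.783 -1.115 0.991
vertex 4.316 -1.463 1.125
vertex 3.659 -1.402 2.313
endloop
endfacet
facet normal 0.530 0.569 -0.629
outer loop
vertex 4.316 -1.463 1.125
vertex 4.221 -0.798 1.647
vertex 4.793 -1.421 1.565
endloop
endfacet
facet normal 0.027 -0.997 0.066
outer loop
vertex 4.316 -1.463 1.125
vertex 4.793 -1.421 1.565
vertex 3.659 -1.402 2.313
endloop
endfacet
facet normal 0.530 0.570 -0.628
outer loop
vertex 4.793 -1.421 1.565
vertex 4.221 -0.798 1.647
vertex 4.935 -1.015 2.053
endloop
endfacet
facet normal 0.343 -0.769 0.540
outer loop
vertex 4.793 -1.421 1.565
vertex 4.935 -1.015 2.053
vertex 3.659 -1.402 2.313
endloop
endfacet

endsolid


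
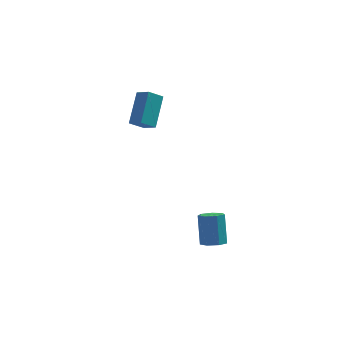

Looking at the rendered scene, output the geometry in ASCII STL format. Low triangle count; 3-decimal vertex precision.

solid 
facet normal 0.027 -0.524 -0.852
outer loop
vertex 1.267 -2.93 -3.818
vertex 0.643 -3.261 -3.634
vertex 0.736 -2.643 -4.011
endloop
endfacet
facet normal 0.545 0.721 -0.427
outer loop
vertex 1.267 -2.93 -3.818
vertex 0.736 -2.643 -4.011
vertex 1.22 -1.967 -2.251
endloop
endfacet
facet normal 0.545 0.722 -0.427
outer loop
vertex 1.22 -1.967 -2.251
vertex 0.736 -2.643 -4.011
vertex 0.689 -1.68 -2.443
endloop
endfacet
facet normal -0.026 0.523 0.852
outer loop
vertex 1.22 -1.967 -2.251
vertex 0.689 -1.68 -2.443
vertex 0.597 -2.299 -2.066
endloop
endfacet
facet normal 0.026 -0.523 -0.852
outer loop
vertex 0.736 -2.643 -4.011
vertex 0.643 -3.261 -3.634
vertex 0.135 -2.822 -3.919
endloop
endfacet
facet normal -0.317 0.804 -0.503
outer loop
vertex 0.736 -2.643 -4.011
vertex 0.135 -2.822 -3.919
vertex 0.689 -1.68 -2.443
endloop
endfacet
facet normal -0.316 0.804 -0.503
outer loop
vertex 0.689 -1.68 -2.443
vertex 0.135 -2.822 -3.919
vertex 0.089 -1.859 -2.352
endloop
endfacet
facet normal -0.027 0.523 0.852
outer loop
vertex 0.689 -1.68 -2.443
vertex 0.089 -1.859 -2.352
vertex 0.597 -2.299 -2.066
endloop
endfacet
facet normal 0.025 -0.524 -0.851
outer loop
vertex 0.135 -2.822 -3.919
vertex 0.643 -3.261 -3.634
vertex -0.083 -3.331 -3.612
endloop
endfacet
facet normal -0.939 0.281 -0.200
outer loop
vertex 0.135 -2.822 -3.919
vertex -0.083 -3.331 -3.612
vertex 0.089 -1.859 -2.352
endloop
endfacet
facet normal -0.938 0.282 -0.201
outer loop
vertex 0.089 -1.859 -2.352
vertex -0.083 -3.331 -3.612
vertex -0.13 -2.368 -2.045
endloop
endfacet
facet normal -0.025 0.524 0.851
outer loop
vertex 0.089 -1.859 -2.352
vertex -0.13 -2.368 -2.045
vertex 0.597 -2.299 -2.066
endloop
endfacet
facet normal 0.025 -0.523 -0.852
outer loop
vertex -0.083 -3.331 -3.612
vertex 0.643 -3.261 -3.634
vertex 0.246 -3.788 -3.322
endloop
endfacet
facet normal -0.854 -0.454 0.253
outer loop
vertex -0.083 -3.331 -3.612
vertex 0.246 -3.788 -3.322
vertex -0.13 -2.368 -2.045
endloop
endfacet
facet normal -0.854 -0.454 0.253
outer loop
vertex -0.13 -2.368 -2.045
vertex 0.246 -3.788 -3.322
vertex 0.199 -2.825 -1.755
endloop
endfacet
facet normal -0.025 0.523 0.852
outer loop
vertex -0.13 -2.368 -2.045
vertex 0.199 -2.825 -1.755
vertex 0.597 -2.299 -2.066
endloop
endfacet
facet normal 0.025 -0.523 -0.852
outer loop
vertex 0.246 -3.788 -3.322
vertex 0.643 -3.261 -3.634
vertex 0.874 -3.849 -3.266
endloop
endfacet
facet normal -0.128 -0.847 0.516
outer loop
vertex 0.246 -3.788 -3.322
vertex 0.874 -3.849 -3.266
vertex 0.199 -2.825 -1.755
endloop
endfacet
facet normal -0.128 -0.847 0.516
outer loop
vertex 0.199 -2.825 -1.755
vertex 0.874 -3.849 -3.266
vertex 0.827 -2.886 -1.699
endloop
endfacet
facet normal -0.025 0.523 0.852
outer loop
vertex 0.199 -2.825 -1.755
vertex 0.827 -2.886 -1.699
vertex 0.597 -2.299 -2.066
endloop
endfacet
facet normal 0.025 -0.523 -0.852
outer loop
vertex 0.874 -3.849 -3.266
vertex 0.643 -3.261 -3.634
vertex 1.328 -3.467 -3.487
endloop
endfacet
facet normal 0.697 -0.602 0.391
outer loop
vertex 0.874 -3.849 -3.266
vertex 1.328 -3.467 -3.487
vertex 0.827 -2.886 -1.699
endloop
endfacet
facet normal 0.696 -0.603 0.391
outer loop
vertex 0.827 -2.886 -1.699
vertex 1.328 -3.467 -3.487
vertex 1.282 -2.504 -1.92
endloop
endfacet
facet normal -0.025 0.523 0.852
outer loop
vertex 0.827 -2.886 -1.699
vertex 1.282 -2.504 -1.92
vertex 0.597 -2.299 -2.066
endloop
endfacet
facet normal 0.026 -0.522 -0.852
outer loop
vertex 1.328 -3.467 -3.487
vertex 0.643 -3.261 -3.634
vertex 1.267 -2.93 -3.818
endloop
endfacet
facet normal 0.995 0.095 -0.029
outer loop
vertex 1.328 -3.467 -3.487
vertex 1.267 -2.93 -3.818
vertex 1.282 -2.504 -1.92
endloop
endfacet
facet normal 0.995 0.097 -0.030
outer loop
vertex 1.282 -2.504 -1.92
vertex 1.267 -2.93 -3.818
vertex 1.22 -1.967 -2.251
endloop
endfacet
facet normal -0.025 0.522 0.852
outer loop
vertex 1.282 -2.504 -1.92
vertex 1.22 -1.967 -2.251
vertex 0.597 -2.299 -2.066
endloop
endfacet
facet normal -0.737 -0.294 0.608
outer loop
vertex -2.304 4.213 3.166
vertex -2.929 4.827 2.705
vertex -2.822 2.65 1.784
endloop
endfacet
facet normal 0.631 -0.621 0.465
outer loop
vertex -2.011 2.973 1.115
vertex -2.304 4.213 3.166
vertex -2.822 2.65 1.784
endloop
endfacet
facet normal -0.737 -0.294 0.608
outer loop
vertex -2.822 2.65 1.784
vertex -2.929 4.827 2.705
vertex -3.447 3.264 1.323
endloop
endfacet
facet normal -0.240 -0.727 -0.643
outer loop
vertex -3.447 3.264 1.323
vertex -2.011 2.973 1.115
vertex -2.822 2.65 1.784
endloop
endfacet
facet normal 0.240 0.727 0.643
outer loop
vertex -2.304 4.213 3.166
vertex -2.118 5.15 2.036
vertex -2.929 4.827 2.705
endloop
endfacet
facet normal 0.631 -0.621 0.465
outer loop
vertex -1.493 4.536 2.497
vertex -2.304 4.213 3.166
vertex -2.011 2.973 1.115
endloop
endfacet
facet normal 0.240 0.727 0.643
outer loop
vertex -1.493 4.536 2.497
vertex -2.118 5.15 2.036
vertex -2.304 4.213 3.166
endloop
endfacet
facet normal -0.631 0.621 -0.465
outer loop
vertex -2.929 4.827 2.705
vertex -2.118 5.15 2.036
vertex -3.447 3.264 1.323
endloop
endfacet
facet normal -0.240 -0.727 -0.643
outer loop
vertex -2.636 3.587 0.654
vertex -2.011 2.973 1.115
vertex -3.447 3.264 1.323
endloop
endfacet
facet normal -0.631 0.621 -0.465
outer loop
vertex -3.447 3.264 1.323
vertex -2.118 5.15 2.036
vertex -2.636 3.587 0.654
endloop
endfacet
facet normal 0.737 0.294 -0.608
outer loop
vertex -2.636 3.587 0.654
vertex -1.493 4.536 2.497
vertex -2.011 2.973 1.115
endloop
endfacet
facet normal 0.737 0.294 -0.608
outer loop
vertex -2.118 5.15 2.036
vertex -1.493 4.536 2.497
vertex -2.636 3.587 0.654
endloop
endfacet

endsolid


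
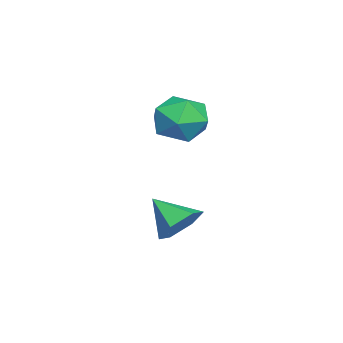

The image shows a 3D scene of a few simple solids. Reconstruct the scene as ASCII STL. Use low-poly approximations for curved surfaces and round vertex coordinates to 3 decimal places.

solid 
facet normal 0.335 0.717 -0.611
outer loop
vertex 1.625 1.573 -0.937
vertex 1.227 1.072 -1.744
vertex 0.66 1.767 -1.239
endloop
endfacet
facet normal -0.243 0.249 0.937
outer loop
vertex 1.625 1.573 -0.937
vertex 0.66 1.767 -1.239
vertex 0.673 -0.112 -0.736
endloop
endfacet
facet normal 0.335 0.717 -0.611
outer loop
vertex 0.66 1.767 -1.239
vertex 1.227 1.072 -1.744
vertex 0.261 1.266 -2.045
endloop
endfacet
facet normal -0.915 0.099 0.392
outer loop
vertex 0.66 1.767 -1.239
vertex 0.261 1.266 -2.045
vertex 0.673 -0.112 -0.736
endloop
endfacet
facet normal 0.334 0.718 -0.611
outer loop
vertex 0.261 1.266 -2.045
vertex 1.227 1.072 -1.744
vertex 0.828 0.571 -2.551
endloop
endfacet
facet normal -0.832 -0.492 -0.256
outer loop
vertex 0.261 1.266 -2.045
vertex 0.828 0.571 -2.551
vertex 0.673 -0.112 -0.736
endloop
endfacet
facet normal 0.336 0.717 -0.611
outer loop
vertex 0.828 0.571 -2.551
vertex 1.227 1.072 -1.744
vertex 1.794 0.376 -2.249
endloop
endfacet
facet normal -0.076 -0.931 -0.357
outer loop
vertex 0.828 0.571 -2.551
vertex 1.794 0.376 -2.249
vertex 0.673 -0.112 -0.736
endloop
endfacet
facet normal 0.336 0.717 -0.611
outer loop
vertex 1.794 0.376 -2.249
vertex 1.227 1.072 -1.744
vertex 2.192 0.877 -1.443
endloop
endfacet
facet normal 0.596 -0.780 0.190
outer loop
vertex 1.794 0.376 -2.249
vertex 2.192 0.877 -1.443
vertex 0.673 -0.112 -0.736
endloop
endfacet
facet normal 0.335 0.717 -0.611
outer loop
vertex 2.192 0.877 -1.443
vertex 1.227 1.072 -1.744
vertex 1.625 1.573 -0.937
endloop
endfacet
facet normal 0.513 -0.190 0.837
outer loop
vertex 2.192 0.877 -1.443
vertex 1.625 1.573 -0.937
vertex 0.673 -0.112 -0.736
endloop
endfacet
facet normal -0.848 0.525 -0.074
outer loop
vertex -3.306 1.051 1.421
vertex -3.945 0.092 1.935
vertex -3.453 0.99 2.672
endloop
endfacet
facet normal -0.287 0.958 0.013
outer loop
vertex -3.306 1.051 1.421
vertex -3.453 0.99 2.672
vertex -2.34 1.33 2.183
endloop
endfacet
facet normal 0.171 0.836 -0.522
outer loop
vertex -3.306 1.051 1.421
vertex -2.34 1.33 2.183
vertex -2.145 0.641 1.144
endloop
endfacet
facet normal -0.108 0.328 -0.938
outer loop
vertex -3.306 1.051 1.421
vertex -2.145 0.641 1.144
vertex -3.137 -0.123 0.991
endloop
endfacet
facet normal -0.737 0.136 -0.662
outer loop
vertex -3.306 1.051 1.421
vertex -3.137 -0.123 0.991
vertex -3.945 0.092 1.935
endloop
endfacet
facet normal 0.036 0.780 0.624
outer loop
vertex -2.34 1.33 2.183
vertex -3.453 0.99 2.672
vertex -2.383 0.543 3.169
endloop
endfacet
facet normal -0.872 0.081 0.483
outer loop
vertex -3.453 0.99 2.672
vertex -3.945 0.092 1.935
vertex -3.375 -0.221 3.016
endloop
endfacet
facet normal -0.693 -0.549 -0.468
outer loop
vertex -3.945 0.092 1.935
vertex -3.137 -0.123 0.991
vertex -3.18 -0.91 1.977
endloop
endfacet
facet normal 0.325 -0.239 -0.915
outer loop
vertex -3.137 -0.123 0.991
vertex -2.145 0.641 1.144
vertex -2.067 -0.57 1.488
endloop
endfacet
facet normal 0.776 0.583 -0.241
outer loop
vertex -2.145 0.641 1.144
vertex -2.34 1.33 2.183
vertex -1.575 0.328 2.225
endloop
endfacet
facet normal 0.108 -0.328 0.938
outer loop
vertex -2.214 -0.631 2.739
vertex -2.383 0.543 3.169
vertex -3.375 -0.221 3.016
endloop
endfacet
facet normal -0.171 -0.836 0.522
outer loop
vertex -2.214 -0.631 2.739
vertex -3.375 -0.221 3.016
vertex -3.18 -0.91 1.977
endloop
endfacet
facet normal 0.287 -0.958 -0.013
outer loop
vertex -2.214 -0.631 2.739
vertex -3.18 -0.91 1.977
vertex -2.067 -0.57 1.488
endloop
endfacet
facet normal 0.848 -0.525 0.074
outer loop
vertex -2.214 -0.631 2.739
vertex -2.067 -0.57 1.488
vertex -1.575 0.328 2.225
endloop
endfacet
facet normal 0.737 -0.136 0.662
outer loop
vertex -2.214 -0.631 2.739
vertex -1.575 0.328 2.225
vertex -2.383 0.543 3.169
endloop
endfacet
facet normal -0.325 0.239 0.915
outer loop
vertex -3.375 -0.221 3.016
vertex -2.383 0.543 3.169
vertex -3.453 0.99 2.672
endloop
endfacet
facet normal -0.776 -0.583 0.241
outer loop
vertex -3.18 -0.91 1.977
vertex -3.375 -0.221 3.016
vertex -3.945 0.092 1.935
endloop
endfacet
facet normal -0.036 -0.780 -0.624
outer loop
vertex -2.067 -0.57 1.488
vertex -3.18 -0.91 1.977
vertex -3.137 -0.123 0.991
endloop
endfacet
facet normal 0.872 -0.081 -0.483
outer loop
vertex -1.575 0.328 2.225
vertex -2.067 -0.57 1.488
vertex -2.145 0.641 1.144
endloop
endfacet
facet normal 0.693 0.549 0.468
outer loop
vertex -2.383 0.543 3.169
vertex -1.575 0.328 2.225
vertex -2.34 1.33 2.183
endloop
endfacet

endsolid


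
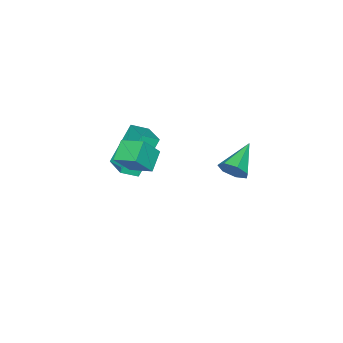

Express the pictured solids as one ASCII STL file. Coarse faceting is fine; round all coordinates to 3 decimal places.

solid 
facet normal 0.892 0.136 -0.431
outer loop
vertex 2.234 1.55 2.601
vertex 1.95 1.762 2.08
vertex 2.143 2.088 2.583
endloop
endfacet
facet normal 0.074 0.046 0.996
outer loop
vertex 2.234 1.55 2.601
vertex 2.143 2.088 2.583
vertex 0.63 1.558 2.72
endloop
endfacet
facet normal 0.892 0.138 -0.431
outer loop
vertex 2.143 2.088 2.583
vertex 1.95 1.762 2.08
vertex 1.906 2.381 2.187
endloop
endfacet
facet normal -0.196 0.729 0.656
outer loop
vertex 2.143 2.088 2.583
vertex 1.906 2.381 2.187
vertex 0.63 1.558 2.72
endloop
endfacet
facet normal 0.891 0.138 -0.432
outer loop
vertex 1.906 2.381 2.187
vertex 1.95 1.762 2.08
vertex 1.702 2.207 1.711
endloop
endfacet
facet normal -0.559 0.827 -0.062
outer loop
vertex 1.906 2.381 2.187
vertex 1.702 2.207 1.711
vertex 0.63 1.558 2.72
endloop
endfacet
facet normal 0.891 0.137 -0.433
outer loop
vertex 1.702 2.207 1.711
vertex 1.95 1.762 2.08
vertex 1.684 1.698 1.513
endloop
endfacet
facet normal -0.741 0.266 -0.616
outer loop
vertex 1.702 2.207 1.711
vertex 1.684 1.698 1.513
vertex 0.63 1.558 2.72
endloop
endfacet
facet normal 0.891 0.138 -0.433
outer loop
vertex 1.684 1.698 1.513
vertex 1.95 1.762 2.08
vertex 1.867 1.237 1.742
endloop
endfacet
facet normal -0.605 -0.534 -0.591
outer loop
vertex 1.684 1.698 1.513
vertex 1.867 1.237 1.742
vertex 0.63 1.558 2.72
endloop
endfacet
facet normal 0.891 0.137 -0.432
outer loop
vertex 1.867 1.237 1.742
vertex 1.95 1.762 2.08
vertex 2.112 1.171 2.226
endloop
endfacet
facet normal -0.254 -0.967 -0.003
outer loop
vertex 1.867 1.237 1.742
vertex 2.112 1.171 2.226
vertex 0.63 1.558 2.72
endloop
endfacet
facet normal 0.892 0.138 -0.430
outer loop
vertex 2.112 1.171 2.226
vertex 1.95 1.762 2.08
vertex 2.234 1.55 2.601
endloop
endfacet
facet normal 0.049 -0.710 0.702
outer loop
vertex 2.112 1.171 2.226
vertex 2.234 1.55 2.601
vertex 0.63 1.558 2.72
endloop
endfacet
facet normal -0.577 0.229 -0.784
outer loop
vertex 2.112 -2.583 1.252
vertex 2.026 -1.568 1.612
vertex 2.917 -2.33 0.734
endloop
endfacet
facet normal 0.080 -0.939 -0.334
outer loop
vertex 3.574 -2.592 1.628
vertex 2.112 -2.583 1.252
vertex 2.917 -2.33 0.734
endloop
endfacet
facet normal -0.577 0.229 -0.784
outer loop
vertex 2.917 -2.33 0.734
vertex 2.026 -1.568 1.612
vertex 2.83 -1.316 1.094
endloop
endfacet
facet normal 0.813 0.255 -0.523
outer loop
vertex 2.83 -1.316 1.094
vertex 3.574 -2.592 1.628
vertex 2.917 -2.33 0.734
endloop
endfacet
facet normal -0.813 -0.254 0.523
outer loop
vertex 2.112 -2.583 1.252
vertex 2.683 -1.83 2.506
vertex 2.026 -1.568 1.612
endloop
endfacet
facet normal 0.080 -0.940 -0.333
outer loop
vertex 2.77 -2.844 2.146
vertex 2.112 -2.583 1.252
vertex 3.574 -2.592 1.628
endloop
endfacet
facet normal -0.813 -0.256 0.524
outer loop
vertex 2.77 -2.844 2.146
vertex 2.683 -1.83 2.506
vertex 2.112 -2.583 1.252
endloop
endfacet
facet normal -0.079 0.939 0.334
outer loop
vertex 2.026 -1.568 1.612
vertex 2.683 -1.83 2.506
vertex 2.83 -1.316 1.094
endloop
endfacet
facet normal 0.813 0.255 -0.524
outer loop
vertex 3.488 -1.577 1.988
vertex 3.574 -2.592 1.628
vertex 2.83 -1.316 1.094
endloop
endfacet
facet normal -0.081 0.939 0.334
outer loop
vertex 2.83 -1.316 1.094
vertex 2.683 -1.83 2.506
vertex 3.488 -1.577 1.988
endloop
endfacet
facet normal 0.577 -0.229 0.784
outer loop
vertex 3.488 -1.577 1.988
vertex 2.77 -2.844 2.146
vertex 3.574 -2.592 1.628
endloop
endfacet
facet normal 0.577 -0.229 0.784
outer loop
vertex 2.683 -1.83 2.506
vertex 2.77 -2.844 2.146
vertex 3.488 -1.577 1.988
endloop
endfacet
facet normal -0.705 0.508 -0.494
outer loop
vertex 0.539 -3.258 1.191
vertex 1.11 -2.288 1.374
vertex 1.538 -3.526 -0.509
endloop
endfacet
facet normal -0.500 -0.851 -0.160
outer loop
vertex 2.13 -3.952 -0.094
vertex 0.539 -3.258 1.191
vertex 1.538 -3.526 -0.509
endloop
endfacet
facet normal -0.706 0.508 -0.494
outer loop
vertex 1.538 -3.526 -0.509
vertex 1.11 -2.288 1.374
vertex 2.108 -2.556 -0.327
endloop
endfacet
facet normal 0.502 -0.135 -0.854
outer loop
vertex 2.108 -2.556 -0.327
vertex 2.13 -3.952 -0.094
vertex 1.538 -3.526 -0.509
endloop
endfacet
facet normal -0.502 0.134 0.854
outer loop
vertex 0.539 -3.258 1.191
vertex 1.702 -2.714 1.789
vertex 1.11 -2.288 1.374
endloop
endfacet
facet normal -0.500 -0.851 -0.159
outer loop
vertex 1.132 -3.684 1.607
vertex 0.539 -3.258 1.191
vertex 2.13 -3.952 -0.094
endloop
endfacet
facet normal -0.502 0.135 0.854
outer loop
vertex 1.132 -3.684 1.607
vertex 1.702 -2.714 1.789
vertex 0.539 -3.258 1.191
endloop
endfacet
facet normal 0.500 0.851 0.160
outer loop
vertex 1.11 -2.288 1.374
vertex 1.702 -2.714 1.789
vertex 2.108 -2.556 -0.327
endloop
endfacet
facet normal 0.502 -0.135 -0.854
outer loop
vertex 2.701 -2.982 0.089
vertex 2.13 -3.952 -0.094
vertex 2.108 -2.556 -0.327
endloop
endfacet
facet normal 0.500 0.851 0.159
outer loop
vertex 2.108 -2.556 -0.327
vertex 1.702 -2.714 1.789
vertex 2.701 -2.982 0.089
endloop
endfacet
facet normal 0.705 -0.508 0.494
outer loop
vertex 2.701 -2.982 0.089
vertex 1.132 -3.684 1.607
vertex 2.13 -3.952 -0.094
endloop
endfacet
facet normal 0.706 -0.507 0.495
outer loop
vertex 1.702 -2.714 1.789
vertex 1.132 -3.684 1.607
vertex 2.701 -2.982 0.089
endloop
endfacet

endsolid


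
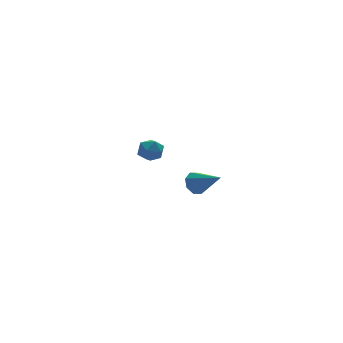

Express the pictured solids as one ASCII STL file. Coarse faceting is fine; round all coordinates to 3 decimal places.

solid 
facet normal -0.393 0.761 -0.516
outer loop
vertex -3.378 -3.454 -2.861
vertex -3.835 -3.448 -2.504
vertex -3.318 -3.186 -2.512
endloop
endfacet
facet normal 0.989 -0.039 -0.140
outer loop
vertex -3.378 -3.454 -2.861
vertex -3.318 -3.186 -2.512
vertex -3.265 -4.552 -1.756
endloop
endfacet
facet normal -0.394 0.761 -0.515
outer loop
vertex -3.318 -3.186 -2.512
vertex -3.835 -3.448 -2.504
vertex -3.561 -3.072 -2.158
endloop
endfacet
facet normal 0.829 0.295 0.474
outer loop
vertex -3.318 -3.186 -2.512
vertex -3.561 -3.072 -2.158
vertex -3.265 -4.552 -1.756
endloop
endfacet
facet normal -0.393 0.761 -0.516
outer loop
vertex -3.561 -3.072 -2.158
vertex -3.835 -3.448 -2.504
vertex -3.964 -3.178 -2.007
endloop
endfacet
facet normal 0.264 0.302 0.916
outer loop
vertex -3.561 -3.072 -2.158
vertex -3.964 -3.178 -2.007
vertex -3.265 -4.552 -1.756
endloop
endfacet
facet normal -0.394 0.761 -0.516
outer loop
vertex -3.964 -3.178 -2.007
vertex -3.835 -3.448 -2.504
vertex -4.292 -3.443 -2.147
endloop
endfacet
facet normal -0.377 -0.023 0.926
outer loop
vertex -3.964 -3.178 -2.007
vertex -4.292 -3.443 -2.147
vertex -3.265 -4.552 -1.756
endloop
endfacet
facet normal -0.393 0.762 -0.514
outer loop
vertex -4.292 -3.443 -2.147
vertex -3.835 -3.448 -2.504
vertex -4.353 -3.71 -2.496
endloop
endfacet
facet normal -0.717 -0.488 0.498
outer loop
vertex -4.292 -3.443 -2.147
vertex -4.353 -3.71 -2.496
vertex -3.265 -4.552 -1.756
endloop
endfacet
facet normal -0.393 0.762 -0.515
outer loop
vertex -4.353 -3.71 -2.496
vertex -3.835 -3.448 -2.504
vertex -4.11 -3.824 -2.85
endloop
endfacet
facet normal -0.557 -0.822 -0.117
outer loop
vertex -4.353 -3.71 -2.496
vertex -4.11 -3.824 -2.85
vertex -3.265 -4.552 -1.756
endloop
endfacet
facet normal -0.393 0.762 -0.516
outer loop
vertex -4.11 -3.824 -2.85
vertex -3.835 -3.448 -2.504
vertex -3.706 -3.718 -3.001
endloop
endfacet
facet normal 0.009 -0.829 -0.559
outer loop
vertex -4.11 -3.824 -2.85
vertex -3.706 -3.718 -3.001
vertex -3.265 -4.552 -1.756
endloop
endfacet
facet normal -0.393 0.761 -0.516
outer loop
vertex -3.706 -3.718 -3.001
vertex -3.835 -3.448 -2.504
vertex -3.378 -3.454 -2.861
endloop
endfacet
facet normal 0.649 -0.505 -0.568
outer loop
vertex -3.706 -3.718 -3.001
vertex -3.378 -3.454 -2.861
vertex -3.265 -4.552 -1.756
endloop
endfacet
facet normal -0.404 -0.243 0.882
outer loop
vertex -3.93 1.981 -2.737
vertex -3.913 1.35 -2.903
vertex -3.405 1.621 -2.596
endloop
endfacet
facet normal -0.010 0.351 0.936
outer loop
vertex -3.93 1.981 -2.737
vertex -3.405 1.621 -2.596
vertex -3.332 2.228 -2.823
endloop
endfacet
facet normal -0.275 0.833 0.479
outer loop
vertex -3.93 1.981 -2.737
vertex -3.332 2.228 -2.823
vertex -3.795 2.332 -3.27
endloop
endfacet
facet normal -0.831 0.537 0.143
outer loop
vertex -3.93 1.981 -2.737
vertex -3.795 2.332 -3.27
vertex -4.154 1.79 -3.319
endloop
endfacet
facet normal -0.911 -0.128 0.392
outer loop
vertex -3.93 1.981 -2.737
vertex -4.154 1.79 -3.319
vertex -3.913 1.35 -2.903
endloop
endfacet
facet normal 0.654 0.195 0.731
outer loop
vertex -3.332 2.228 -2.823
vertex -3.405 1.621 -2.596
vertex -2.946 1.75 -3.041
endloop
endfacet
facet normal 0.019 -0.765 0.644
outer loop
vertex -3.405 1.621 -2.596
vertex -3.913 1.35 -2.903
vertex -3.305 1.208 -3.09
endloop
endfacet
facet normal -0.801 -0.579 -0.149
outer loop
vertex -3.913 1.35 -2.903
vertex -4.154 1.79 -3.319
vertex -3.768 1.312 -3.537
endloop
endfacet
facet normal -0.672 0.495 -0.550
outer loop
vertex -4.154 1.79 -3.319
vertex -3.795 2.332 -3.27
vertex -3.695 1.919 -3.764
endloop
endfacet
facet normal 0.225 0.974 -0.007
outer loop
vertex -3.795 2.332 -3.27
vertex -3.332 2.228 -2.823
vertex -3.187 2.19 -3.457
endloop
endfacet
facet normal 0.831 -0.537 -0.143
outer loop
vertex -3.17 1.559 -3.623
vertex -2.946 1.75 -3.041
vertex -3.305 1.208 -3.09
endloop
endfacet
facet normal 0.275 -0.833 -0.479
outer loop
vertex -3.17 1.559 -3.623
vertex -3.305 1.208 -3.09
vertex -3.768 1.312 -3.537
endloop
endfacet
facet normal 0.010 -0.351 -0.936
outer loop
vertex -3.17 1.559 -3.623
vertex -3.768 1.312 -3.537
vertex -3.695 1.919 -3.764
endloop
endfacet
facet normal 0.404 0.243 -0.882
outer loop
vertex -3.17 1.559 -3.623
vertex -3.695 1.919 -3.764
vertex -3.187 2.19 -3.457
endloop
endfacet
facet normal 0.911 0.128 -0.392
outer loop
vertex -3.17 1.559 -3.623
vertex -3.187 2.19 -3.457
vertex -2.946 1.75 -3.041
endloop
endfacet
facet normal 0.672 -0.495 0.550
outer loop
vertex -3.305 1.208 -3.09
vertex -2.946 1.75 -3.041
vertex -3.405 1.621 -2.596
endloop
endfacet
facet normal -0.225 -0.974 0.007
outer loop
vertex -3.768 1.312 -3.537
vertex -3.305 1.208 -3.09
vertex -3.913 1.35 -2.903
endloop
endfacet
facet normal -0.654 -0.195 -0.731
outer loop
vertex -3.695 1.919 -3.764
vertex -3.768 1.312 -3.537
vertex -4.154 1.79 -3.319
endloop
endfacet
facet normal -0.019 0.765 -0.644
outer loop
vertex -3.187 2.19 -3.457
vertex -3.695 1.919 -3.764
vertex -3.795 2.332 -3.27
endloop
endfacet
facet normal 0.801 0.579 0.149
outer loop
vertex -2.946 1.75 -3.041
vertex -3.187 2.19 -3.457
vertex -3.332 2.228 -2.823
endloop
endfacet

endsolid


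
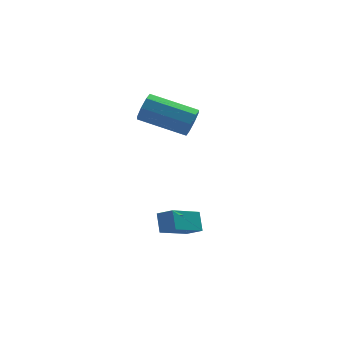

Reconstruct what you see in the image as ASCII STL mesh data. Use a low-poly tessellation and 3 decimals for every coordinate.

solid 
facet normal 0.804 -0.522 -0.285
outer loop
vertex 3.977 1.838 1.513
vertex 3.658 1.676 0.911
vertex 4.073 2.197 1.127
endloop
endfacet
facet normal 0.568 0.528 0.632
outer loop
vertex 3.977 1.838 1.513
vertex 4.073 2.197 1.127
vertex 2.241 2.966 2.13
endloop
endfacet
facet normal 0.568 0.528 0.632
outer loop
vertex 2.241 2.966 2.13
vertex 4.073 2.197 1.127
vertex 2.337 3.325 1.744
endloop
endfacet
facet normal -0.804 0.522 0.286
outer loop
vertex 2.241 2.966 2.13
vertex 2.337 3.325 1.744
vertex 1.922 2.804 1.529
endloop
endfacet
facet normal 0.804 -0.522 -0.286
outer loop
vertex 4.073 2.197 1.127
vertex 3.658 1.676 0.911
vertex 3.926 2.251 0.615
endloop
endfacet
facet normal 0.528 0.847 -0.062
outer loop
vertex 4.073 2.197 1.127
vertex 3.926 2.251 0.615
vertex 2.337 3.325 1.744
endloop
endfacet
facet normal 0.527 0.847 -0.064
outer loop
vertex 2.337 3.325 1.744
vertex 3.926 2.251 0.615
vertex 2.19 3.378 1.232
endloop
endfacet
facet normal -0.804 0.523 0.285
outer loop
vertex 2.337 3.325 1.744
vertex 2.19 3.378 1.232
vertex 1.922 2.804 1.529
endloop
endfacet
facet normal 0.804 -0.522 -0.285
outer loop
vertex 3.926 2.251 0.615
vertex 3.658 1.676 0.911
vertex 3.622 1.968 0.276
endloop
endfacet
facet normal 0.179 0.670 -0.720
outer loop
vertex 3.926 2.251 0.615
vertex 3.622 1.968 0.276
vertex 2.19 3.378 1.232
endloop
endfacet
facet normal 0.179 0.670 -0.720
outer loop
vertex 2.19 3.378 1.232
vertex 3.622 1.968 0.276
vertex 1.886 3.095 0.893
endloop
endfacet
facet normal -0.804 0.523 0.285
outer loop
vertex 2.19 3.378 1.232
vertex 1.886 3.095 0.893
vertex 1.922 2.804 1.529
endloop
endfacet
facet normal 0.804 -0.522 -0.286
outer loop
vertex 3.622 1.968 0.276
vertex 3.658 1.676 0.911
vertex 3.339 1.514 0.31
endloop
endfacet
facet normal -0.275 0.100 -0.956
outer loop
vertex 3.622 1.968 0.276
vertex 3.339 1.514 0.31
vertex 1.886 3.095 0.893
endloop
endfacet
facet normal -0.275 0.100 -0.956
outer loop
vertex 1.886 3.095 0.893
vertex 3.339 1.514 0.31
vertex 1.603 2.642 0.927
endloop
endfacet
facet normal -0.803 0.523 0.285
outer loop
vertex 1.886 3.095 0.893
vertex 1.603 2.642 0.927
vertex 1.922 2.804 1.529
endloop
endfacet
facet normal 0.804 -0.522 -0.286
outer loop
vertex 3.339 1.514 0.31
vertex 3.658 1.676 0.911
vertex 3.243 1.155 0.696
endloop
endfacet
facet normal -0.568 -0.528 -0.632
outer loop
vertex 3.339 1.514 0.31
vertex 3.243 1.155 0.696
vertex 1.603 2.642 0.927
endloop
endfacet
facet normal -0.568 -0.528 -0.632
outer loop
vertex 1.603 2.642 0.927
vertex 3.243 1.155 0.696
vertex 1.507 2.283 1.313
endloop
endfacet
facet normal -0.804 0.522 0.285
outer loop
vertex 1.603 2.642 0.927
vertex 1.507 2.283 1.313
vertex 1.922 2.804 1.529
endloop
endfacet
facet normal 0.804 -0.523 -0.285
outer loop
vertex 3.243 1.155 0.696
vertex 3.658 1.676 0.911
vertex 3.39 1.102 1.208
endloop
endfacet
facet normal -0.528 -0.847 0.064
outer loop
vertex 3.243 1.155 0.696
vertex 3.39 1.102 1.208
vertex 1.507 2.283 1.313
endloop
endfacet
facet normal -0.528 -0.847 0.062
outer loop
vertex 1.507 2.283 1.313
vertex 3.39 1.102 1.208
vertex 1.654 2.229 1.825
endloop
endfacet
facet normal -0.804 0.522 0.286
outer loop
vertex 1.507 2.283 1.313
vertex 1.654 2.229 1.825
vertex 1.922 2.804 1.529
endloop
endfacet
facet normal 0.804 -0.523 -0.285
outer loop
vertex 3.39 1.102 1.208
vertex 3.658 1.676 0.911
vertex 3.694 1.385 1.547
endloop
endfacet
facet normal -0.179 -0.670 0.720
outer loop
vertex 3.39 1.102 1.208
vertex 3.694 1.385 1.547
vertex 1.654 2.229 1.825
endloop
endfacet
facet normal -0.179 -0.670 0.720
outer loop
vertex 1.654 2.229 1.825
vertex 3.694 1.385 1.547
vertex 1.958 2.512 2.164
endloop
endfacet
facet normal -0.804 0.522 0.285
outer loop
vertex 1.654 2.229 1.825
vertex 1.958 2.512 2.164
vertex 1.922 2.804 1.529
endloop
endfacet
facet normal 0.803 -0.523 -0.285
outer loop
vertex 3.694 1.385 1.547
vertex 3.658 1.676 0.911
vertex 3.977 1.838 1.513
endloop
endfacet
facet normal 0.275 -0.100 0.956
outer loop
vertex 3.694 1.385 1.547
vertex 3.977 1.838 1.513
vertex 1.958 2.512 2.164
endloop
endfacet
facet normal 0.275 -0.100 0.956
outer loop
vertex 1.958 2.512 2.164
vertex 3.977 1.838 1.513
vertex 2.241 2.966 2.13
endloop
endfacet
facet normal -0.804 0.522 0.286
outer loop
vertex 1.958 2.512 2.164
vertex 2.241 2.966 2.13
vertex 1.922 2.804 1.529
endloop
endfacet
facet normal -0.774 -0.409 0.484
outer loop
vertex 2.156 -0.459 -2.673
vertex 1.647 0.022 -3.08
vertex 2.078 -1.117 -3.353
endloop
endfacet
facet normal 0.628 -0.594 0.503
outer loop
vertex 3.433 -0.402 -4.2
vertex 2.156 -0.459 -2.673
vertex 2.078 -1.117 -3.353
endloop
endfacet
facet normal -0.775 -0.409 0.483
outer loop
vertex 2.078 -1.117 -3.353
vertex 1.647 0.022 -3.08
vertex 1.57 -0.636 -3.761
endloop
endfacet
facet normal -0.082 -0.693 -0.716
outer loop
vertex 1.57 -0.636 -3.761
vertex 3.433 -0.402 -4.2
vertex 2.078 -1.117 -3.353
endloop
endfacet
facet normal 0.082 0.693 0.716
outer loop
vertex 2.156 -0.459 -2.673
vertex 3.002 0.737 -3.927
vertex 1.647 0.022 -3.08
endloop
endfacet
facet normal 0.628 -0.594 0.503
outer loop
vertex 3.51 0.256 -3.519
vertex 2.156 -0.459 -2.673
vertex 3.433 -0.402 -4.2
endloop
endfacet
facet normal 0.081 0.693 0.716
outer loop
vertex 3.51 0.256 -3.519
vertex 3.002 0.737 -3.927
vertex 2.156 -0.459 -2.673
endloop
endfacet
facet normal -0.628 0.594 -0.503
outer loop
vertex 1.647 0.022 -3.08
vertex 3.002 0.737 -3.927
vertex 1.57 -0.636 -3.761
endloop
endfacet
facet normal -0.082 -0.693 -0.716
outer loop
vertex 2.924 0.079 -4.607
vertex 3.433 -0.402 -4.2
vertex 1.57 -0.636 -3.761
endloop
endfacet
facet normal -0.628 0.594 -0.503
outer loop
vertex 1.57 -0.636 -3.761
vertex 3.002 0.737 -3.927
vertex 2.924 0.079 -4.607
endloop
endfacet
facet normal 0.774 0.410 -0.483
outer loop
vertex 2.924 0.079 -4.607
vertex 3.51 0.256 -3.519
vertex 3.433 -0.402 -4.2
endloop
endfacet
facet normal 0.775 0.408 -0.484
outer loop
vertex 3.002 0.737 -3.927
vertex 3.51 0.256 -3.519
vertex 2.924 0.079 -4.607
endloop
endfacet

endsolid
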